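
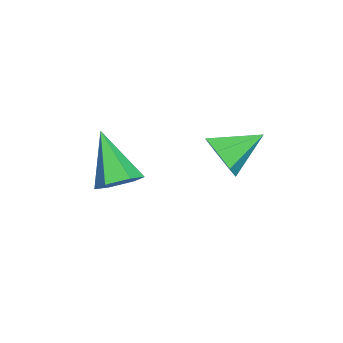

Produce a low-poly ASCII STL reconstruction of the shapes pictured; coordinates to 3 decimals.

solid 
facet normal 0.515 0.393 -0.762
outer loop
vertex 1.813 -3.174 -4.231
vertex 1.176 -2.902 -4.521
vertex 1.575 -2.489 -4.038
endloop
endfacet
facet normal 0.596 -0.019 0.803
outer loop
vertex 1.813 -3.174 -4.231
vertex 1.575 -2.489 -4.038
vertex 0.164 -3.678 -3.019
endloop
endfacet
facet normal 0.514 0.394 -0.762
outer loop
vertex 1.575 -2.489 -4.038
vertex 1.176 -2.902 -4.521
vertex 0.939 -2.218 -4.327
endloop
endfacet
facet normal -0.043 0.679 0.733
outer loop
vertex 1.575 -2.489 -4.038
vertex 0.939 -2.218 -4.327
vertex 0.164 -3.678 -3.019
endloop
endfacet
facet normal 0.514 0.394 -0.762
outer loop
vertex 0.939 -2.218 -4.327
vertex 1.176 -2.902 -4.521
vertex 0.54 -2.631 -4.81
endloop
endfacet
facet normal -0.800 0.576 0.169
outer loop
vertex 0.939 -2.218 -4.327
vertex 0.54 -2.631 -4.81
vertex 0.164 -3.678 -3.019
endloop
endfacet
facet normal 0.514 0.394 -0.762
outer loop
vertex 0.54 -2.631 -4.81
vertex 1.176 -2.902 -4.521
vertex 0.778 -3.315 -5.003
endloop
endfacet
facet normal -0.918 -0.227 -0.326
outer loop
vertex 0.54 -2.631 -4.81
vertex 0.778 -3.315 -5.003
vertex 0.164 -3.678 -3.019
endloop
endfacet
facet normal 0.514 0.393 -0.762
outer loop
vertex 0.778 -3.315 -5.003
vertex 1.176 -2.902 -4.521
vertex 1.414 -3.587 -4.714
endloop
endfacet
facet normal -0.280 -0.925 -0.256
outer loop
vertex 0.778 -3.315 -5.003
vertex 1.414 -3.587 -4.714
vertex 0.164 -3.678 -3.019
endloop
endfacet
facet normal 0.515 0.393 -0.762
outer loop
vertex 1.414 -3.587 -4.714
vertex 1.176 -2.902 -4.521
vertex 1.813 -3.174 -4.231
endloop
endfacet
facet normal 0.478 -0.822 0.308
outer loop
vertex 1.414 -3.587 -4.714
vertex 1.813 -3.174 -4.231
vertex 0.164 -3.678 -3.019
endloop
endfacet
facet normal 0.427 -0.778 -0.461
outer loop
vertex 1.185 0.458 -3.841
vertex 0.885 -0.052 -3.258
vertex 0.534 0.179 -3.974
endloop
endfacet
facet normal -0.225 0.794 -0.566
outer loop
vertex 1.185 0.458 -3.841
vertex 0.534 0.179 -3.974
vertex 0.255 1.092 -2.582
endloop
endfacet
facet normal 0.429 -0.777 -0.461
outer loop
vertex 0.534 0.179 -3.974
vertex 0.885 -0.052 -3.258
vertex 0.148 -0.274 -3.569
endloop
endfacet
facet normal -0.842 0.357 -0.403
outer loop
vertex 0.534 0.179 -3.974
vertex 0.148 -0.274 -3.569
vertex 0.255 1.092 -2.582
endloop
endfacet
facet normal 0.428 -0.778 -0.460
outer loop
vertex 0.148 -0.274 -3.569
vertex 0.885 -0.052 -3.258
vertex 0.317 -0.559 -2.929
endloop
endfacet
facet normal -0.972 -0.083 0.220
outer loop
vertex 0.148 -0.274 -3.569
vertex 0.317 -0.559 -2.929
vertex 0.255 1.092 -2.582
endloop
endfacet
facet normal 0.429 -0.778 -0.459
outer loop
vertex 0.317 -0.559 -2.929
vertex 0.885 -0.052 -3.258
vertex 0.913 -0.462 -2.537
endloop
endfacet
facet normal -0.517 -0.195 0.834
outer loop
vertex 0.317 -0.559 -2.929
vertex 0.913 -0.462 -2.537
vertex 0.255 1.092 -2.582
endloop
endfacet
facet normal 0.429 -0.778 -0.459
outer loop
vertex 0.913 -0.462 -2.537
vertex 0.885 -0.052 -3.258
vertex 1.488 -0.056 -2.688
endloop
endfacet
facet normal 0.182 0.105 0.978
outer loop
vertex 0.913 -0.462 -2.537
vertex 1.488 -0.056 -2.688
vertex 0.255 1.092 -2.582
endloop
endfacet
facet normal 0.429 -0.778 -0.459
outer loop
vertex 1.488 -0.056 -2.688
vertex 0.885 -0.052 -3.258
vertex 1.609 0.353 -3.268
endloop
endfacet
facet normal 0.597 0.591 0.542
outer loop
vertex 1.488 -0.056 -2.688
vertex 1.609 0.353 -3.268
vertex 0.255 1.092 -2.582
endloop
endfacet
facet normal 0.429 -0.778 -0.460
outer loop
vertex 1.609 0.353 -3.268
vertex 0.885 -0.052 -3.258
vertex 1.185 0.458 -3.841
endloop
endfacet
facet normal 0.417 0.897 -0.144
outer loop
vertex 1.609 0.353 -3.268
vertex 1.185 0.458 -3.841
vertex 0.255 1.092 -2.582
endloop
endfacet

endsolid


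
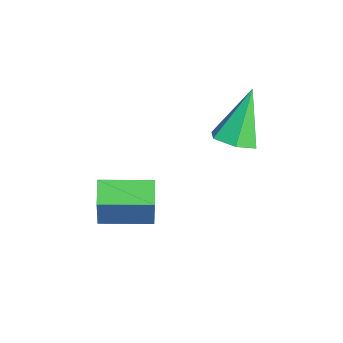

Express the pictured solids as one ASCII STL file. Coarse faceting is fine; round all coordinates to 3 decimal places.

solid 
facet normal -0.917 0.129 0.379
outer loop
vertex 1.638 -4.217 -0.831
vertex 1.871 -2.473 -0.862
vertex 0.857 -4.147 -2.746
endloop
endfacet
facet normal -0.132 -0.991 0.018
outer loop
vertex 1.709 -4.267 -3.098
vertex 1.638 -4.217 -0.831
vertex 0.857 -4.147 -2.746
endloop
endfacet
facet normal -0.917 0.129 0.379
outer loop
vertex 0.857 -4.147 -2.746
vertex 1.871 -2.473 -0.862
vertex 1.09 -2.403 -2.777
endloop
endfacet
facet normal -0.378 0.034 -0.925
outer loop
vertex 1.09 -2.403 -2.777
vertex 1.709 -4.267 -3.098
vertex 0.857 -4.147 -2.746
endloop
endfacet
facet normal 0.378 -0.034 0.925
outer loop
vertex 1.638 -4.217 -0.831
vertex 2.723 -2.593 -1.214
vertex 1.871 -2.473 -0.862
endloop
endfacet
facet normal -0.132 -0.991 0.018
outer loop
vertex 2.49 -4.337 -1.183
vertex 1.638 -4.217 -0.831
vertex 1.709 -4.267 -3.098
endloop
endfacet
facet normal 0.378 -0.034 0.925
outer loop
vertex 2.49 -4.337 -1.183
vertex 2.723 -2.593 -1.214
vertex 1.638 -4.217 -0.831
endloop
endfacet
facet normal 0.132 0.991 -0.018
outer loop
vertex 1.871 -2.473 -0.862
vertex 2.723 -2.593 -1.214
vertex 1.09 -2.403 -2.777
endloop
endfacet
facet normal -0.378 0.034 -0.925
outer loop
vertex 1.942 -2.523 -3.129
vertex 1.709 -4.267 -3.098
vertex 1.09 -2.403 -2.777
endloop
endfacet
facet normal 0.132 0.991 -0.018
outer loop
vertex 1.09 -2.403 -2.777
vertex 2.723 -2.593 -1.214
vertex 1.942 -2.523 -3.129
endloop
endfacet
facet normal 0.917 -0.129 -0.379
outer loop
vertex 1.942 -2.523 -3.129
vertex 2.49 -4.337 -1.183
vertex 1.709 -4.267 -3.098
endloop
endfacet
facet normal 0.917 -0.129 -0.379
outer loop
vertex 2.723 -2.593 -1.214
vertex 2.49 -4.337 -1.183
vertex 1.942 -2.523 -3.129
endloop
endfacet
facet normal 0.434 -0.350 -0.830
outer loop
vertex 1.537 0.065 0.147
vertex 0.841 0.125 -0.242
vertex 1.35 0.742 -0.236
endloop
endfacet
facet normal 0.683 0.493 0.539
outer loop
vertex 1.537 0.065 0.147
vertex 1.35 0.742 -0.236
vertex -0.041 0.835 1.442
endloop
endfacet
facet normal 0.434 -0.350 -0.830
outer loop
vertex 1.35 0.742 -0.236
vertex 0.841 0.125 -0.242
vertex 0.654 0.802 -0.625
endloop
endfacet
facet normal 0.080 0.997 0.011
outer loop
vertex 1.35 0.742 -0.236
vertex 0.654 0.802 -0.625
vertex -0.041 0.835 1.442
endloop
endfacet
facet normal 0.435 -0.349 -0.830
outer loop
vertex 0.654 0.802 -0.625
vertex 0.841 0.125 -0.242
vertex 0.145 0.185 -0.632
endloop
endfacet
facet normal -0.743 0.616 -0.260
outer loop
vertex 0.654 0.802 -0.625
vertex 0.145 0.185 -0.632
vertex -0.041 0.835 1.442
endloop
endfacet
facet normal 0.435 -0.349 -0.830
outer loop
vertex 0.145 0.185 -0.632
vertex 0.841 0.125 -0.242
vertex 0.332 -0.492 -0.249
endloop
endfacet
facet normal -0.964 -0.268 -0.003
outer loop
vertex 0.145 0.185 -0.632
vertex 0.332 -0.492 -0.249
vertex -0.041 0.835 1.442
endloop
endfacet
facet normal 0.434 -0.349 -0.831
outer loop
vertex 0.332 -0.492 -0.249
vertex 0.841 0.125 -0.242
vertex 1.028 -0.552 0.14
endloop
endfacet
facet normal -0.360 -0.771 0.525
outer loop
vertex 0.332 -0.492 -0.249
vertex 1.028 -0.552 0.14
vertex -0.041 0.835 1.442
endloop
endfacet
facet normal 0.434 -0.349 -0.831
outer loop
vertex 1.028 -0.552 0.14
vertex 0.841 0.125 -0.242
vertex 1.537 0.065 0.147
endloop
endfacet
facet normal 0.463 -0.391 0.796
outer loop
vertex 1.028 -0.552 0.14
vertex 1.537 0.065 0.147
vertex -0.041 0.835 1.442
endloop
endfacet

endsolid


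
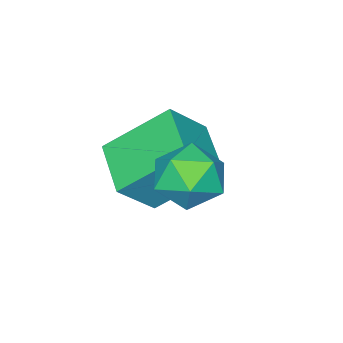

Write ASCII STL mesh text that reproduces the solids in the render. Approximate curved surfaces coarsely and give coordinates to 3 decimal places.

solid 
facet normal -0.533 -0.805 0.260
outer loop
vertex 0.071 -0.301 -0.027
vertex -1.06 0.888 1.331
vertex -0.91 0.0 -1.107
endloop
endfacet
facet normal 0.531 -0.558 -0.638
outer loop
vertex -0.04 1.312 -1.531
vertex 0.071 -0.301 -0.027
vertex -0.91 0.0 -1.107
endloop
endfacet
facet normal -0.534 -0.805 0.260
outer loop
vertex -0.91 0.0 -1.107
vertex -1.06 0.888 1.331
vertex -2.041 1.189 0.25
endloop
endfacet
facet normal -0.658 0.202 -0.725
outer loop
vertex -2.041 1.189 0.25
vertex -0.04 1.312 -1.531
vertex -0.91 0.0 -1.107
endloop
endfacet
facet normal 0.658 -0.202 0.725
outer loop
vertex 0.071 -0.301 -0.027
vertex -0.19 2.2 0.907
vertex -1.06 0.888 1.331
endloop
endfacet
facet normal 0.531 -0.558 -0.638
outer loop
vertex 0.941 1.011 -0.45
vertex 0.071 -0.301 -0.027
vertex -0.04 1.312 -1.531
endloop
endfacet
facet normal 0.658 -0.202 0.726
outer loop
vertex 0.941 1.011 -0.45
vertex -0.19 2.2 0.907
vertex 0.071 -0.301 -0.027
endloop
endfacet
facet normal -0.531 0.558 0.637
outer loop
vertex -1.06 0.888 1.331
vertex -0.19 2.2 0.907
vertex -2.041 1.189 0.25
endloop
endfacet
facet normal -0.658 0.202 -0.725
outer loop
vertex -1.171 2.501 -0.173
vertex -0.04 1.312 -1.531
vertex -2.041 1.189 0.25
endloop
endfacet
facet normal -0.531 0.558 0.638
outer loop
vertex -2.041 1.189 0.25
vertex -0.19 2.2 0.907
vertex -1.171 2.501 -0.173
endloop
endfacet
facet normal 0.534 0.805 -0.260
outer loop
vertex -1.171 2.501 -0.173
vertex 0.941 1.011 -0.45
vertex -0.04 1.312 -1.531
endloop
endfacet
facet normal 0.534 0.805 -0.260
outer loop
vertex -0.19 2.2 0.907
vertex 0.941 1.011 -0.45
vertex -1.171 2.501 -0.173
endloop
endfacet
facet normal 0.143 0.938 0.317
outer loop
vertex 0.201 3.668 0.552
vertex 0.192 3.356 1.478
vertex 1.034 3.395 0.984
endloop
endfacet
facet normal 0.442 0.837 -0.323
outer loop
vertex 0.201 3.668 0.552
vertex 1.034 3.395 0.984
vertex 0.854 3.133 0.059
endloop
endfacet
facet normal -0.070 0.629 -0.775
outer loop
vertex 0.201 3.668 0.552
vertex 0.854 3.133 0.059
vertex -0.1 2.932 -0.018
endloop
endfacet
facet normal -0.684 0.600 -0.414
outer loop
vertex 0.201 3.668 0.552
vertex -0.1 2.932 -0.018
vertex -0.509 3.07 0.859
endloop
endfacet
facet normal -0.553 0.791 0.261
outer loop
vertex 0.201 3.668 0.552
vertex -0.509 3.07 0.859
vertex 0.192 3.356 1.478
endloop
endfacet
facet normal 0.915 0.306 -0.265
outer loop
vertex 0.854 3.133 0.059
vertex 1.034 3.395 0.984
vertex 1.249 2.49 0.681
endloop
endfacet
facet normal 0.431 0.468 0.771
outer loop
vertex 1.034 3.395 0.984
vertex 0.192 3.356 1.478
vertex 0.84 2.628 1.558
endloop
endfacet
facet normal -0.695 0.231 0.681
outer loop
vertex 0.192 3.356 1.478
vertex -0.509 3.07 0.859
vertex -0.114 2.427 1.481
endloop
endfacet
facet normal -0.908 -0.078 -0.411
outer loop
vertex -0.509 3.07 0.859
vertex -0.1 2.932 -0.018
vertex -0.294 2.165 0.556
endloop
endfacet
facet normal 0.087 -0.032 -0.996
outer loop
vertex -0.1 2.932 -0.018
vertex 0.854 3.133 0.059
vertex 0.548 2.204 0.062
endloop
endfacet
facet normal 0.684 -0.600 0.414
outer loop
vertex 0.539 1.892 0.988
vertex 1.249 2.49 0.681
vertex 0.84 2.628 1.558
endloop
endfacet
facet normal 0.070 -0.629 0.775
outer loop
vertex 0.539 1.892 0.988
vertex 0.84 2.628 1.558
vertex -0.114 2.427 1.481
endloop
endfacet
facet normal -0.442 -0.837 0.323
outer loop
vertex 0.539 1.892 0.988
vertex -0.114 2.427 1.481
vertex -0.294 2.165 0.556
endloop
endfacet
facet normal -0.143 -0.938 -0.317
outer loop
vertex 0.539 1.892 0.988
vertex -0.294 2.165 0.556
vertex 0.548 2.204 0.062
endloop
endfacet
facet normal 0.553 -0.791 -0.261
outer loop
vertex 0.539 1.892 0.988
vertex 0.548 2.204 0.062
vertex 1.249 2.49 0.681
endloop
endfacet
facet normal 0.908 0.078 0.411
outer loop
vertex 0.84 2.628 1.558
vertex 1.249 2.49 0.681
vertex 1.034 3.395 0.984
endloop
endfacet
facet normal -0.087 0.032 0.996
outer loop
vertex -0.114 2.427 1.481
vertex 0.84 2.628 1.558
vertex 0.192 3.356 1.478
endloop
endfacet
facet normal -0.915 -0.306 0.265
outer loop
vertex -0.294 2.165 0.556
vertex -0.114 2.427 1.481
vertex -0.509 3.07 0.859
endloop
endfacet
facet normal -0.431 -0.468 -0.771
outer loop
vertex 0.548 2.204 0.062
vertex -0.294 2.165 0.556
vertex -0.1 2.932 -0.018
endloop
endfacet
facet normal 0.695 -0.231 -0.681
outer loop
vertex 1.249 2.49 0.681
vertex 0.548 2.204 0.062
vertex 0.854 3.133 0.059
endloop
endfacet

endsolid


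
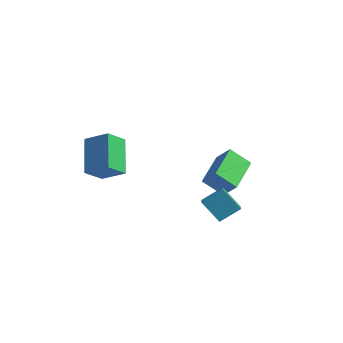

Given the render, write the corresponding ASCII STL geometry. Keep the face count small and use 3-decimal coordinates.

solid 
facet normal -0.669 0.016 -0.743
outer loop
vertex 1.24 2.39 -2.713
vertex 0.779 4.397 -2.253
vertex 2.191 2.803 -3.561
endloop
endfacet
facet normal 0.218 -0.951 -0.219
outer loop
vertex 2.961 2.783 -2.707
vertex 1.24 2.39 -2.713
vertex 2.191 2.803 -3.561
endloop
endfacet
facet normal -0.669 0.016 -0.743
outer loop
vertex 2.191 2.803 -3.561
vertex 0.779 4.397 -2.253
vertex 1.73 4.81 -3.101
endloop
endfacet
facet normal 0.710 0.308 -0.633
outer loop
vertex 1.73 4.81 -3.101
vertex 2.961 2.783 -2.707
vertex 2.191 2.803 -3.561
endloop
endfacet
facet normal -0.710 -0.308 0.633
outer loop
vertex 1.24 2.39 -2.713
vertex 1.549 4.377 -1.399
vertex 0.779 4.397 -2.253
endloop
endfacet
facet normal 0.218 -0.951 -0.219
outer loop
vertex 2.01 2.37 -1.859
vertex 1.24 2.39 -2.713
vertex 2.961 2.783 -2.707
endloop
endfacet
facet normal -0.710 -0.308 0.633
outer loop
vertex 2.01 2.37 -1.859
vertex 1.549 4.377 -1.399
vertex 1.24 2.39 -2.713
endloop
endfacet
facet normal -0.218 0.951 0.219
outer loop
vertex 0.779 4.397 -2.253
vertex 1.549 4.377 -1.399
vertex 1.73 4.81 -3.101
endloop
endfacet
facet normal 0.710 0.308 -0.633
outer loop
vertex 2.5 4.79 -2.247
vertex 2.961 2.783 -2.707
vertex 1.73 4.81 -3.101
endloop
endfacet
facet normal -0.218 0.951 0.219
outer loop
vertex 1.73 4.81 -3.101
vertex 1.549 4.377 -1.399
vertex 2.5 4.79 -2.247
endloop
endfacet
facet normal 0.669 -0.016 0.743
outer loop
vertex 2.5 4.79 -2.247
vertex 2.01 2.37 -1.859
vertex 2.961 2.783 -2.707
endloop
endfacet
facet normal 0.669 -0.016 0.743
outer loop
vertex 1.549 4.377 -1.399
vertex 2.01 2.37 -1.859
vertex 2.5 4.79 -2.247
endloop
endfacet
facet normal -0.523 -0.658 -0.542
outer loop
vertex 2.685 0.162 -2.414
vertex 2.234 0.838 -2.8
vertex 3.637 0.226 -3.411
endloop
endfacet
facet normal 0.501 -0.752 0.430
outer loop
vertex 4.286 1.042 -2.74
vertex 2.685 0.162 -2.414
vertex 3.637 0.226 -3.411
endloop
endfacet
facet normal -0.523 -0.659 -0.541
outer loop
vertex 3.637 0.226 -3.411
vertex 2.234 0.838 -2.8
vertex 3.186 0.902 -3.798
endloop
endfacet
facet normal 0.689 0.046 -0.723
outer loop
vertex 3.186 0.902 -3.798
vertex 4.286 1.042 -2.74
vertex 3.637 0.226 -3.411
endloop
endfacet
facet normal -0.689 -0.047 0.723
outer loop
vertex 2.685 0.162 -2.414
vertex 2.883 1.654 -2.129
vertex 2.234 0.838 -2.8
endloop
endfacet
facet normal 0.501 -0.752 0.429
outer loop
vertex 3.334 0.978 -1.742
vertex 2.685 0.162 -2.414
vertex 4.286 1.042 -2.74
endloop
endfacet
facet normal -0.690 -0.046 0.723
outer loop
vertex 3.334 0.978 -1.742
vertex 2.883 1.654 -2.129
vertex 2.685 0.162 -2.414
endloop
endfacet
facet normal -0.501 0.751 -0.430
outer loop
vertex 2.234 0.838 -2.8
vertex 2.883 1.654 -2.129
vertex 3.186 0.902 -3.798
endloop
endfacet
facet normal 0.689 0.047 -0.723
outer loop
vertex 3.835 1.718 -3.126
vertex 4.286 1.042 -2.74
vertex 3.186 0.902 -3.798
endloop
endfacet
facet normal -0.500 0.752 -0.430
outer loop
vertex 3.186 0.902 -3.798
vertex 2.883 1.654 -2.129
vertex 3.835 1.718 -3.126
endloop
endfacet
facet normal 0.523 0.658 0.541
outer loop
vertex 3.835 1.718 -3.126
vertex 3.334 0.978 -1.742
vertex 4.286 1.042 -2.74
endloop
endfacet
facet normal 0.523 0.659 0.541
outer loop
vertex 2.883 1.654 -2.129
vertex 3.334 0.978 -1.742
vertex 3.835 1.718 -3.126
endloop
endfacet
facet normal -0.470 0.650 0.597
outer loop
vertex -3.663 -0.301 -0.07
vertex -2.456 -0.059 0.617
vertex -3.381 0.676 -0.911
endloop
endfacet
facet normal -0.856 -0.172 -0.487
outer loop
vertex -2.384 -0.701 -2.177
vertex -3.663 -0.301 -0.07
vertex -3.381 0.676 -0.911
endloop
endfacet
facet normal -0.471 0.649 0.597
outer loop
vertex -3.381 0.676 -0.911
vertex -2.456 -0.059 0.617
vertex -2.174 0.919 -0.224
endloop
endfacet
facet normal 0.214 0.740 -0.637
outer loop
vertex -2.174 0.919 -0.224
vertex -2.384 -0.701 -2.177
vertex -3.381 0.676 -0.911
endloop
endfacet
facet normal -0.214 -0.741 0.637
outer loop
vertex -3.663 -0.301 -0.07
vertex -1.459 -1.436 -0.649
vertex -2.456 -0.059 0.617
endloop
endfacet
facet normal -0.856 -0.172 -0.487
outer loop
vertex -2.666 -1.679 -1.336
vertex -3.663 -0.301 -0.07
vertex -2.384 -0.701 -2.177
endloop
endfacet
facet normal -0.214 -0.740 0.637
outer loop
vertex -2.666 -1.679 -1.336
vertex -1.459 -1.436 -0.649
vertex -3.663 -0.301 -0.07
endloop
endfacet
facet normal 0.856 0.172 0.487
outer loop
vertex -2.456 -0.059 0.617
vertex -1.459 -1.436 -0.649
vertex -2.174 0.919 -0.224
endloop
endfacet
facet normal 0.214 0.740 -0.637
outer loop
vertex -1.177 -0.459 -1.49
vertex -2.384 -0.701 -2.177
vertex -2.174 0.919 -0.224
endloop
endfacet
facet normal 0.856 0.172 0.487
outer loop
vertex -2.174 0.919 -0.224
vertex -1.459 -1.436 -0.649
vertex -1.177 -0.459 -1.49
endloop
endfacet
facet normal 0.470 -0.649 -0.598
outer loop
vertex -1.177 -0.459 -1.49
vertex -2.666 -1.679 -1.336
vertex -2.384 -0.701 -2.177
endloop
endfacet
facet normal 0.471 -0.650 -0.597
outer loop
vertex -1.459 -1.436 -0.649
vertex -2.666 -1.679 -1.336
vertex -1.177 -0.459 -1.49
endloop
endfacet

endsolid


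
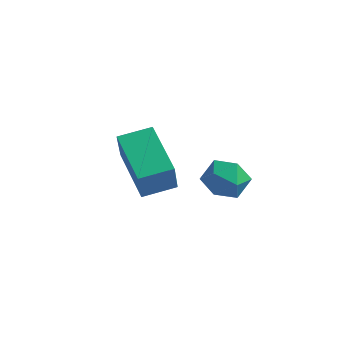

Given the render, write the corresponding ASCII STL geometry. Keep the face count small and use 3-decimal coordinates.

solid 
facet normal -0.139 0.532 0.835
outer loop
vertex -1.896 4.676 -1.569
vertex -2.379 4.008 -1.224
vertex -1.496 4.034 -1.094
endloop
endfacet
facet normal 0.485 0.695 0.531
outer loop
vertex -1.896 4.676 -1.569
vertex -1.496 4.034 -1.094
vertex -1.115 4.339 -1.842
endloop
endfacet
facet normal 0.354 0.926 -0.132
outer loop
vertex -1.896 4.676 -1.569
vertex -1.115 4.339 -1.842
vertex -1.763 4.502 -2.436
endloop
endfacet
facet normal -0.353 0.905 -0.236
outer loop
vertex -1.896 4.676 -1.569
vertex -1.763 4.502 -2.436
vertex -2.545 4.297 -2.053
endloop
endfacet
facet normal -0.656 0.662 0.362
outer loop
vertex -1.896 4.676 -1.569
vertex -2.545 4.297 -2.053
vertex -2.379 4.008 -1.224
endloop
endfacet
facet normal 0.870 0.096 0.483
outer loop
vertex -1.115 4.339 -1.842
vertex -1.496 4.034 -1.094
vertex -1.115 3.463 -1.667
endloop
endfacet
facet normal -0.139 -0.167 0.976
outer loop
vertex -1.496 4.034 -1.094
vertex -2.379 4.008 -1.224
vertex -1.897 3.258 -1.284
endloop
endfacet
facet normal -0.977 0.042 0.210
outer loop
vertex -2.379 4.008 -1.224
vertex -2.545 4.297 -2.053
vertex -2.545 3.421 -1.878
endloop
endfacet
facet normal -0.485 0.436 -0.758
outer loop
vertex -2.545 4.297 -2.053
vertex -1.763 4.502 -2.436
vertex -2.164 3.726 -2.626
endloop
endfacet
facet normal 0.658 0.470 -0.589
outer loop
vertex -1.763 4.502 -2.436
vertex -1.115 4.339 -1.842
vertex -1.281 3.752 -2.496
endloop
endfacet
facet normal 0.353 -0.905 0.236
outer loop
vertex -1.764 3.084 -2.151
vertex -1.115 3.463 -1.667
vertex -1.897 3.258 -1.284
endloop
endfacet
facet normal -0.354 -0.926 0.132
outer loop
vertex -1.764 3.084 -2.151
vertex -1.897 3.258 -1.284
vertex -2.545 3.421 -1.878
endloop
endfacet
facet normal -0.485 -0.695 -0.531
outer loop
vertex -1.764 3.084 -2.151
vertex -2.545 3.421 -1.878
vertex -2.164 3.726 -2.626
endloop
endfacet
facet normal 0.139 -0.532 -0.835
outer loop
vertex -1.764 3.084 -2.151
vertex -2.164 3.726 -2.626
vertex -1.281 3.752 -2.496
endloop
endfacet
facet normal 0.656 -0.662 -0.362
outer loop
vertex -1.764 3.084 -2.151
vertex -1.281 3.752 -2.496
vertex -1.115 3.463 -1.667
endloop
endfacet
facet normal 0.485 -0.436 0.758
outer loop
vertex -1.897 3.258 -1.284
vertex -1.115 3.463 -1.667
vertex -1.496 4.034 -1.094
endloop
endfacet
facet normal -0.658 -0.470 0.589
outer loop
vertex -2.545 3.421 -1.878
vertex -1.897 3.258 -1.284
vertex -2.379 4.008 -1.224
endloop
endfacet
facet normal -0.870 -0.096 -0.483
outer loop
vertex -2.164 3.726 -2.626
vertex -2.545 3.421 -1.878
vertex -2.545 4.297 -2.053
endloop
endfacet
facet normal 0.139 0.167 -0.976
outer loop
vertex -1.281 3.752 -2.496
vertex -2.164 3.726 -2.626
vertex -1.763 4.502 -2.436
endloop
endfacet
facet normal 0.977 -0.042 -0.210
outer loop
vertex -1.115 3.463 -1.667
vertex -1.281 3.752 -2.496
vertex -1.115 4.339 -1.842
endloop
endfacet
facet normal -0.611 -0.764 -0.205
outer loop
vertex -2.046 -0.665 0.516
vertex -3.609 0.368 1.325
vertex -2.319 -0.117 -0.71
endloop
endfacet
facet normal 0.766 -0.506 -0.397
outer loop
vertex -1.591 0.792 -0.465
vertex -2.046 -0.665 0.516
vertex -2.319 -0.117 -0.71
endloop
endfacet
facet normal -0.611 -0.764 -0.205
outer loop
vertex -2.319 -0.117 -0.71
vertex -3.609 0.368 1.325
vertex -3.881 0.915 0.099
endloop
endfacet
facet normal -0.199 0.400 -0.895
outer loop
vertex -3.881 0.915 0.099
vertex -1.591 0.792 -0.465
vertex -2.319 -0.117 -0.71
endloop
endfacet
facet normal 0.199 -0.400 0.895
outer loop
vertex -2.046 -0.665 0.516
vertex -2.881 1.277 1.57
vertex -3.609 0.368 1.325
endloop
endfacet
facet normal 0.767 -0.506 -0.396
outer loop
vertex -1.319 0.245 0.761
vertex -2.046 -0.665 0.516
vertex -1.591 0.792 -0.465
endloop
endfacet
facet normal 0.199 -0.400 0.895
outer loop
vertex -1.319 0.245 0.761
vertex -2.881 1.277 1.57
vertex -2.046 -0.665 0.516
endloop
endfacet
facet normal -0.766 0.507 0.396
outer loop
vertex -3.609 0.368 1.325
vertex -2.881 1.277 1.57
vertex -3.881 0.915 0.099
endloop
endfacet
facet normal -0.199 0.400 -0.895
outer loop
vertex -3.154 1.825 0.344
vertex -1.591 0.792 -0.465
vertex -3.881 0.915 0.099
endloop
endfacet
facet normal -0.766 0.505 0.397
outer loop
vertex -3.881 0.915 0.099
vertex -2.881 1.277 1.57
vertex -3.154 1.825 0.344
endloop
endfacet
facet normal 0.611 0.764 0.205
outer loop
vertex -3.154 1.825 0.344
vertex -1.319 0.245 0.761
vertex -1.591 0.792 -0.465
endloop
endfacet
facet normal 0.611 0.764 0.205
outer loop
vertex -2.881 1.277 1.57
vertex -1.319 0.245 0.761
vertex -3.154 1.825 0.344
endloop
endfacet

endsolid


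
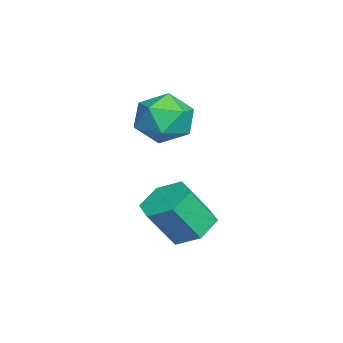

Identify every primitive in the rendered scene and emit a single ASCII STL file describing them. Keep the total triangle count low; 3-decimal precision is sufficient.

solid 
facet normal -0.228 0.501 -0.835
outer loop
vertex 2.427 -2.027 -3.051
vertex 1.462 -2.414 -3.02
vertex 1.678 -1.517 -2.541
endloop
endfacet
facet normal 0.655 0.713 0.249
outer loop
vertex 2.427 -2.027 -3.051
vertex 1.678 -1.517 -2.541
vertex 2.842 -2.938 -1.531
endloop
endfacet
facet normal 0.655 0.713 0.249
outer loop
vertex 2.842 -2.938 -1.531
vertex 1.678 -1.517 -2.541
vertex 2.093 -2.428 -1.021
endloop
endfacet
facet normal 0.228 -0.500 0.835
outer loop
vertex 2.842 -2.938 -1.531
vertex 2.093 -2.428 -1.021
vertex 1.878 -3.326 -1.5
endloop
endfacet
facet normal -0.229 0.501 -0.835
outer loop
vertex 1.678 -1.517 -2.541
vertex 1.462 -2.414 -3.02
vertex 0.713 -1.904 -2.509
endloop
endfacet
facet normal -0.295 0.782 0.549
outer loop
vertex 1.678 -1.517 -2.541
vertex 0.713 -1.904 -2.509
vertex 2.093 -2.428 -1.021
endloop
endfacet
facet normal -0.297 0.781 0.550
outer loop
vertex 2.093 -2.428 -1.021
vertex 0.713 -1.904 -2.509
vertex 1.129 -2.816 -0.99
endloop
endfacet
facet normal 0.228 -0.500 0.835
outer loop
vertex 2.093 -2.428 -1.021
vertex 1.129 -2.816 -0.99
vertex 1.878 -3.326 -1.5
endloop
endfacet
facet normal -0.228 0.501 -0.835
outer loop
vertex 0.713 -1.904 -2.509
vertex 1.462 -2.414 -3.02
vertex 0.498 -2.802 -2.989
endloop
endfacet
facet normal -0.951 0.067 0.301
outer loop
vertex 0.713 -1.904 -2.509
vertex 0.498 -2.802 -2.989
vertex 1.129 -2.816 -0.99
endloop
endfacet
facet normal -0.951 0.068 0.301
outer loop
vertex 1.129 -2.816 -0.99
vertex 0.498 -2.802 -2.989
vertex 0.913 -3.713 -1.469
endloop
endfacet
facet normal 0.228 -0.501 0.835
outer loop
vertex 1.129 -2.816 -0.99
vertex 0.913 -3.713 -1.469
vertex 1.878 -3.326 -1.5
endloop
endfacet
facet normal -0.228 0.500 -0.835
outer loop
vertex 0.498 -2.802 -2.989
vertex 1.462 -2.414 -3.02
vertex 1.247 -3.312 -3.499
endloop
endfacet
facet normal -0.655 -0.713 -0.249
outer loop
vertex 0.498 -2.802 -2.989
vertex 1.247 -3.312 -3.499
vertex 0.913 -3.713 -1.469
endloop
endfacet
facet normal -0.655 -0.713 -0.249
outer loop
vertex 0.913 -3.713 -1.469
vertex 1.247 -3.312 -3.499
vertex 1.662 -4.223 -1.979
endloop
endfacet
facet normal 0.228 -0.501 0.835
outer loop
vertex 0.913 -3.713 -1.469
vertex 1.662 -4.223 -1.979
vertex 1.878 -3.326 -1.5
endloop
endfacet
facet normal -0.228 0.500 -0.835
outer loop
vertex 1.247 -3.312 -3.499
vertex 1.462 -2.414 -3.02
vertex 2.211 -2.924 -3.53
endloop
endfacet
facet normal 0.297 -0.781 -0.549
outer loop
vertex 1.247 -3.312 -3.499
vertex 2.211 -2.924 -3.53
vertex 1.662 -4.223 -1.979
endloop
endfacet
facet normal 0.295 -0.781 -0.550
outer loop
vertex 1.662 -4.223 -1.979
vertex 2.211 -2.924 -3.53
vertex 2.627 -3.836 -2.011
endloop
endfacet
facet normal 0.229 -0.501 0.835
outer loop
vertex 1.662 -4.223 -1.979
vertex 2.627 -3.836 -2.011
vertex 1.878 -3.326 -1.5
endloop
endfacet
facet normal -0.228 0.501 -0.835
outer loop
vertex 2.211 -2.924 -3.53
vertex 1.462 -2.414 -3.02
vertex 2.427 -2.027 -3.051
endloop
endfacet
facet normal 0.951 -0.068 -0.301
outer loop
vertex 2.211 -2.924 -3.53
vertex 2.427 -2.027 -3.051
vertex 2.627 -3.836 -2.011
endloop
endfacet
facet normal 0.952 -0.067 -0.300
outer loop
vertex 2.627 -3.836 -2.011
vertex 2.427 -2.027 -3.051
vertex 2.842 -2.938 -1.531
endloop
endfacet
facet normal 0.228 -0.501 0.835
outer loop
vertex 2.627 -3.836 -2.011
vertex 2.842 -2.938 -1.531
vertex 1.878 -3.326 -1.5
endloop
endfacet
facet normal 0.181 0.977 0.114
outer loop
vertex -0.499 -2.709 0.602
vertex -1.379 -2.644 1.445
vertex -0.232 -2.895 1.777
endloop
endfacet
facet normal 0.774 0.629 -0.076
outer loop
vertex -0.499 -2.709 0.602
vertex -0.232 -2.895 1.777
vertex 0.262 -3.607 0.919
endloop
endfacet
facet normal 0.648 0.302 -0.699
outer loop
vertex -0.499 -2.709 0.602
vertex 0.262 -3.607 0.919
vertex -0.579 -3.797 0.057
endloop
endfacet
facet normal -0.023 0.449 -0.893
outer loop
vertex -0.499 -2.709 0.602
vertex -0.579 -3.797 0.057
vertex -1.593 -3.202 0.382
endloop
endfacet
facet normal -0.311 0.866 -0.392
outer loop
vertex -0.499 -2.709 0.602
vertex -1.593 -3.202 0.382
vertex -1.379 -2.644 1.445
endloop
endfacet
facet normal 0.901 0.126 0.414
outer loop
vertex 0.262 -3.607 0.919
vertex -0.232 -2.895 1.777
vertex -0.147 -4.098 1.958
endloop
endfacet
facet normal -0.058 0.690 0.722
outer loop
vertex -0.232 -2.895 1.777
vertex -1.379 -2.644 1.445
vertex -1.161 -3.503 2.283
endloop
endfacet
facet normal -0.855 0.510 -0.096
outer loop
vertex -1.379 -2.644 1.445
vertex -1.593 -3.202 0.382
vertex -2.002 -3.693 1.421
endloop
endfacet
facet normal -0.387 -0.164 -0.907
outer loop
vertex -1.593 -3.202 0.382
vertex -0.579 -3.797 0.057
vertex -1.508 -4.405 0.563
endloop
endfacet
facet normal 0.698 -0.401 -0.593
outer loop
vertex -0.579 -3.797 0.057
vertex 0.262 -3.607 0.919
vertex -0.361 -4.656 0.895
endloop
endfacet
facet normal 0.023 -0.449 0.893
outer loop
vertex -1.241 -4.591 1.738
vertex -0.147 -4.098 1.958
vertex -1.161 -3.503 2.283
endloop
endfacet
facet normal -0.648 -0.302 0.699
outer loop
vertex -1.241 -4.591 1.738
vertex -1.161 -3.503 2.283
vertex -2.002 -3.693 1.421
endloop
endfacet
facet normal -0.774 -0.629 0.076
outer loop
vertex -1.241 -4.591 1.738
vertex -2.002 -3.693 1.421
vertex -1.508 -4.405 0.563
endloop
endfacet
facet normal -0.181 -0.977 -0.114
outer loop
vertex -1.241 -4.591 1.738
vertex -1.508 -4.405 0.563
vertex -0.361 -4.656 0.895
endloop
endfacet
facet normal 0.311 -0.866 0.392
outer loop
vertex -1.241 -4.591 1.738
vertex -0.361 -4.656 0.895
vertex -0.147 -4.098 1.958
endloop
endfacet
facet normal 0.387 0.164 0.907
outer loop
vertex -1.161 -3.503 2.283
vertex -0.147 -4.098 1.958
vertex -0.232 -2.895 1.777
endloop
endfacet
facet normal -0.698 0.401 0.593
outer loop
vertex -2.002 -3.693 1.421
vertex -1.161 -3.503 2.283
vertex -1.379 -2.644 1.445
endloop
endfacet
facet normal -0.901 -0.126 -0.414
outer loop
vertex -1.508 -4.405 0.563
vertex -2.002 -3.693 1.421
vertex -1.593 -3.202 0.382
endloop
endfacet
facet normal 0.058 -0.690 -0.722
outer loop
vertex -0.361 -4.656 0.895
vertex -1.508 -4.405 0.563
vertex -0.579 -3.797 0.057
endloop
endfacet
facet normal 0.855 -0.510 0.096
outer loop
vertex -0.147 -4.098 1.958
vertex -0.361 -4.656 0.895
vertex 0.262 -3.607 0.919
endloop
endfacet

endsolid


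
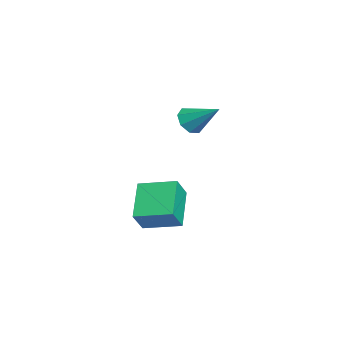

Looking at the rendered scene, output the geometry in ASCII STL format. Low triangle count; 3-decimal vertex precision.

solid 
facet normal -0.458 -0.694 -0.555
outer loop
vertex 3.68 0.134 1.927
vertex 3.035 0.168 2.417
vertex 3.264 0.556 1.743
endloop
endfacet
facet normal 0.713 0.479 -0.513
outer loop
vertex 3.68 0.134 1.927
vertex 3.264 0.556 1.743
vertex 3.885 1.452 3.443
endloop
endfacet
facet normal -0.460 -0.693 -0.555
outer loop
vertex 3.264 0.556 1.743
vertex 3.035 0.168 2.417
vertex 2.715 0.751 1.954
endloop
endfacet
facet normal 0.115 0.861 -0.496
outer loop
vertex 3.264 0.556 1.743
vertex 2.715 0.751 1.954
vertex 3.885 1.452 3.443
endloop
endfacet
facet normal -0.459 -0.693 -0.556
outer loop
vertex 2.715 0.751 1.954
vertex 3.035 0.168 2.417
vertex 2.353 0.605 2.435
endloop
endfacet
facet normal -0.449 0.891 -0.067
outer loop
vertex 2.715 0.751 1.954
vertex 2.353 0.605 2.435
vertex 3.885 1.452 3.443
endloop
endfacet
facet normal -0.459 -0.694 -0.555
outer loop
vertex 2.353 0.605 2.435
vertex 3.035 0.168 2.417
vertex 2.391 0.203 2.906
endloop
endfacet
facet normal -0.649 0.552 0.523
outer loop
vertex 2.353 0.605 2.435
vertex 2.391 0.203 2.906
vertex 3.885 1.452 3.443
endloop
endfacet
facet normal -0.459 -0.694 -0.555
outer loop
vertex 2.391 0.203 2.906
vertex 3.035 0.168 2.417
vertex 2.806 -0.219 3.09
endloop
endfacet
facet normal -0.369 0.042 0.929
outer loop
vertex 2.391 0.203 2.906
vertex 2.806 -0.219 3.09
vertex 3.885 1.452 3.443
endloop
endfacet
facet normal -0.460 -0.693 -0.555
outer loop
vertex 2.806 -0.219 3.09
vertex 3.035 0.168 2.417
vertex 3.355 -0.414 2.879
endloop
endfacet
facet normal 0.229 -0.341 0.912
outer loop
vertex 2.806 -0.219 3.09
vertex 3.355 -0.414 2.879
vertex 3.885 1.452 3.443
endloop
endfacet
facet normal -0.459 -0.693 -0.556
outer loop
vertex 3.355 -0.414 2.879
vertex 3.035 0.168 2.417
vertex 3.717 -0.268 2.398
endloop
endfacet
facet normal 0.793 -0.371 0.484
outer loop
vertex 3.355 -0.414 2.879
vertex 3.717 -0.268 2.398
vertex 3.885 1.452 3.443
endloop
endfacet
facet normal -0.459 -0.693 -0.556
outer loop
vertex 3.717 -0.268 2.398
vertex 3.035 0.168 2.417
vertex 3.68 0.134 1.927
endloop
endfacet
facet normal 0.994 -0.033 -0.106
outer loop
vertex 3.717 -0.268 2.398
vertex 3.68 0.134 1.927
vertex 3.885 1.452 3.443
endloop
endfacet
facet normal -0.793 0.073 0.604
outer loop
vertex 2.685 -2.231 -1.692
vertex 3.131 -0.421 -1.324
vertex 1.904 -1.82 -2.767
endloop
endfacet
facet normal -0.234 -0.953 -0.194
outer loop
vertex 3.649 -1.979 -4.096
vertex 2.685 -2.231 -1.692
vertex 1.904 -1.82 -2.767
endloop
endfacet
facet normal -0.793 0.072 0.605
outer loop
vertex 1.904 -1.82 -2.767
vertex 3.131 -0.421 -1.324
vertex 2.35 -0.01 -2.398
endloop
endfacet
facet normal -0.562 0.296 -0.773
outer loop
vertex 2.35 -0.01 -2.398
vertex 3.649 -1.979 -4.096
vertex 1.904 -1.82 -2.767
endloop
endfacet
facet normal 0.562 -0.296 0.773
outer loop
vertex 2.685 -2.231 -1.692
vertex 4.876 -0.58 -2.653
vertex 3.131 -0.421 -1.324
endloop
endfacet
facet normal -0.235 -0.953 -0.194
outer loop
vertex 4.43 -2.39 -3.022
vertex 2.685 -2.231 -1.692
vertex 3.649 -1.979 -4.096
endloop
endfacet
facet normal 0.562 -0.296 0.773
outer loop
vertex 4.43 -2.39 -3.022
vertex 4.876 -0.58 -2.653
vertex 2.685 -2.231 -1.692
endloop
endfacet
facet normal 0.235 0.953 0.194
outer loop
vertex 3.131 -0.421 -1.324
vertex 4.876 -0.58 -2.653
vertex 2.35 -0.01 -2.398
endloop
endfacet
facet normal -0.562 0.296 -0.773
outer loop
vertex 4.095 -0.169 -3.728
vertex 3.649 -1.979 -4.096
vertex 2.35 -0.01 -2.398
endloop
endfacet
facet normal 0.235 0.953 0.194
outer loop
vertex 2.35 -0.01 -2.398
vertex 4.876 -0.58 -2.653
vertex 4.095 -0.169 -3.728
endloop
endfacet
facet normal 0.793 -0.073 -0.605
outer loop
vertex 4.095 -0.169 -3.728
vertex 4.43 -2.39 -3.022
vertex 3.649 -1.979 -4.096
endloop
endfacet
facet normal 0.794 -0.072 -0.604
outer loop
vertex 4.876 -0.58 -2.653
vertex 4.43 -2.39 -3.022
vertex 4.095 -0.169 -3.728
endloop
endfacet

endsolid


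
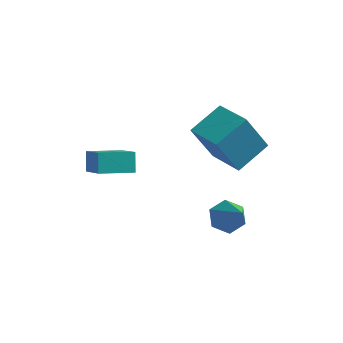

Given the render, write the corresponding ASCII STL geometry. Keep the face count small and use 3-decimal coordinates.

solid 
facet normal -0.828 -0.536 0.165
outer loop
vertex -3.759 -0.32 -0.713
vertex -4.73 0.84 -1.813
vertex -3.561 -0.852 -1.449
endloop
endfacet
facet normal 0.519 -0.620 0.588
outer loop
vertex -2.37 -0.08 -1.687
vertex -3.759 -0.32 -0.713
vertex -3.561 -0.852 -1.449
endloop
endfacet
facet normal -0.828 -0.536 0.166
outer loop
vertex -3.561 -0.852 -1.449
vertex -4.73 0.84 -1.813
vertex -4.532 0.307 -2.549
endloop
endfacet
facet normal 0.213 -0.573 -0.792
outer loop
vertex -4.532 0.307 -2.549
vertex -2.37 -0.08 -1.687
vertex -3.561 -0.852 -1.449
endloop
endfacet
facet normal -0.213 0.573 0.792
outer loop
vertex -3.759 -0.32 -0.713
vertex -3.539 1.612 -2.051
vertex -4.73 0.84 -1.813
endloop
endfacet
facet normal 0.520 -0.619 0.588
outer loop
vertex -2.568 0.453 -0.951
vertex -3.759 -0.32 -0.713
vertex -2.37 -0.08 -1.687
endloop
endfacet
facet normal -0.213 0.573 0.792
outer loop
vertex -2.568 0.453 -0.951
vertex -3.539 1.612 -2.051
vertex -3.759 -0.32 -0.713
endloop
endfacet
facet normal -0.519 0.620 -0.588
outer loop
vertex -4.73 0.84 -1.813
vertex -3.539 1.612 -2.051
vertex -4.532 0.307 -2.549
endloop
endfacet
facet normal 0.213 -0.572 -0.792
outer loop
vertex -3.341 1.08 -2.787
vertex -2.37 -0.08 -1.687
vertex -4.532 0.307 -2.549
endloop
endfacet
facet normal -0.520 0.620 -0.588
outer loop
vertex -4.532 0.307 -2.549
vertex -3.539 1.612 -2.051
vertex -3.341 1.08 -2.787
endloop
endfacet
facet normal 0.828 0.536 -0.165
outer loop
vertex -3.341 1.08 -2.787
vertex -2.568 0.453 -0.951
vertex -2.37 -0.08 -1.687
endloop
endfacet
facet normal 0.828 0.537 -0.165
outer loop
vertex -3.539 1.612 -2.051
vertex -2.568 0.453 -0.951
vertex -3.341 1.08 -2.787
endloop
endfacet
facet normal -0.802 0.575 -0.161
outer loop
vertex -1.253 3.083 -1.363
vertex -0.472 4.374 -0.648
vertex -0.5 3.628 -3.168
endloop
endfacet
facet normal -0.467 -0.773 -0.428
outer loop
vertex 0.872 2.646 -2.892
vertex -1.253 3.083 -1.363
vertex -0.5 3.628 -3.168
endloop
endfacet
facet normal -0.803 0.574 -0.161
outer loop
vertex -0.5 3.628 -3.168
vertex -0.472 4.374 -0.648
vertex 0.28 4.919 -2.453
endloop
endfacet
facet normal 0.371 0.268 -0.889
outer loop
vertex 0.28 4.919 -2.453
vertex 0.872 2.646 -2.892
vertex -0.5 3.628 -3.168
endloop
endfacet
facet normal -0.371 -0.268 0.889
outer loop
vertex -1.253 3.083 -1.363
vertex 0.9 3.392 -0.372
vertex -0.472 4.374 -0.648
endloop
endfacet
facet normal -0.467 -0.774 -0.428
outer loop
vertex 0.12 2.101 -1.087
vertex -1.253 3.083 -1.363
vertex 0.872 2.646 -2.892
endloop
endfacet
facet normal -0.371 -0.268 0.889
outer loop
vertex 0.12 2.101 -1.087
vertex 0.9 3.392 -0.372
vertex -1.253 3.083 -1.363
endloop
endfacet
facet normal 0.467 0.773 0.428
outer loop
vertex -0.472 4.374 -0.648
vertex 0.9 3.392 -0.372
vertex 0.28 4.919 -2.453
endloop
endfacet
facet normal 0.371 0.268 -0.889
outer loop
vertex 1.653 3.937 -2.177
vertex 0.872 2.646 -2.892
vertex 0.28 4.919 -2.453
endloop
endfacet
facet normal 0.467 0.773 0.428
outer loop
vertex 0.28 4.919 -2.453
vertex 0.9 3.392 -0.372
vertex 1.653 3.937 -2.177
endloop
endfacet
facet normal 0.802 -0.575 0.161
outer loop
vertex 1.653 3.937 -2.177
vertex 0.12 2.101 -1.087
vertex 0.872 2.646 -2.892
endloop
endfacet
facet normal 0.803 -0.574 0.161
outer loop
vertex 0.9 3.392 -0.372
vertex 0.12 2.101 -1.087
vertex 1.653 3.937 -2.177
endloop
endfacet
facet normal -0.441 0.547 -0.711
outer loop
vertex 1.507 1.558 -5.088
vertex 0.814 1.441 -4.748
vertex 1.249 2.056 -4.545
endloop
endfacet
facet normal 0.928 0.354 0.117
outer loop
vertex 1.507 1.558 -5.088
vertex 1.249 2.056 -4.545
vertex 1.766 0.259 -3.212
endloop
endfacet
facet normal -0.441 0.547 -0.712
outer loop
vertex 1.249 2.056 -4.545
vertex 0.814 1.441 -4.748
vertex 0.557 1.939 -4.206
endloop
endfacet
facet normal 0.257 0.622 0.739
outer loop
vertex 1.249 2.056 -4.545
vertex 0.557 1.939 -4.206
vertex 1.766 0.259 -3.212
endloop
endfacet
facet normal -0.440 0.548 -0.712
outer loop
vertex 0.557 1.939 -4.206
vertex 0.814 1.441 -4.748
vertex 0.121 1.325 -4.409
endloop
endfacet
facet normal -0.539 0.106 0.836
outer loop
vertex 0.557 1.939 -4.206
vertex 0.121 1.325 -4.409
vertex 1.766 0.259 -3.212
endloop
endfacet
facet normal -0.440 0.548 -0.712
outer loop
vertex 0.121 1.325 -4.409
vertex 0.814 1.441 -4.748
vertex 0.379 0.827 -4.952
endloop
endfacet
facet normal -0.665 -0.680 0.308
outer loop
vertex 0.121 1.325 -4.409
vertex 0.379 0.827 -4.952
vertex 1.766 0.259 -3.212
endloop
endfacet
facet normal -0.440 0.548 -0.711
outer loop
vertex 0.379 0.827 -4.952
vertex 0.814 1.441 -4.748
vertex 1.071 0.943 -5.291
endloop
endfacet
facet normal 0.005 -0.949 -0.314
outer loop
vertex 0.379 0.827 -4.952
vertex 1.071 0.943 -5.291
vertex 1.766 0.259 -3.212
endloop
endfacet
facet normal -0.441 0.548 -0.711
outer loop
vertex 1.071 0.943 -5.291
vertex 0.814 1.441 -4.748
vertex 1.507 1.558 -5.088
endloop
endfacet
facet normal 0.802 -0.433 -0.411
outer loop
vertex 1.071 0.943 -5.291
vertex 1.507 1.558 -5.088
vertex 1.766 0.259 -3.212
endloop
endfacet

endsolid


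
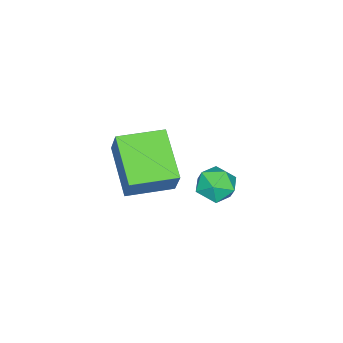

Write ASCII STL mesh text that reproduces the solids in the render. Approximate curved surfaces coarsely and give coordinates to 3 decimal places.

solid 
facet normal -0.640 -0.619 0.455
outer loop
vertex -3.119 -2.036 -0.69
vertex -4.398 -0.742 -0.73
vertex -3.519 -2.467 -1.838
endloop
endfacet
facet normal 0.703 -0.711 0.022
outer loop
vertex -2.122 -1.118 -2.83
vertex -3.119 -2.036 -0.69
vertex -3.519 -2.467 -1.838
endloop
endfacet
facet normal -0.641 -0.619 0.455
outer loop
vertex -3.519 -2.467 -1.838
vertex -4.398 -0.742 -0.73
vertex -4.797 -1.173 -1.879
endloop
endfacet
facet normal -0.310 -0.334 -0.890
outer loop
vertex -4.797 -1.173 -1.879
vertex -2.122 -1.118 -2.83
vertex -3.519 -2.467 -1.838
endloop
endfacet
facet normal 0.310 0.334 0.890
outer loop
vertex -3.119 -2.036 -0.69
vertex -3.001 0.607 -1.722
vertex -4.398 -0.742 -0.73
endloop
endfacet
facet normal 0.703 -0.711 0.023
outer loop
vertex -1.723 -0.687 -1.681
vertex -3.119 -2.036 -0.69
vertex -2.122 -1.118 -2.83
endloop
endfacet
facet normal 0.309 0.334 0.890
outer loop
vertex -1.723 -0.687 -1.681
vertex -3.001 0.607 -1.722
vertex -3.119 -2.036 -0.69
endloop
endfacet
facet normal -0.703 0.711 -0.023
outer loop
vertex -4.398 -0.742 -0.73
vertex -3.001 0.607 -1.722
vertex -4.797 -1.173 -1.879
endloop
endfacet
facet normal -0.310 -0.334 -0.890
outer loop
vertex -3.401 0.176 -2.87
vertex -2.122 -1.118 -2.83
vertex -4.797 -1.173 -1.879
endloop
endfacet
facet normal -0.703 0.711 -0.022
outer loop
vertex -4.797 -1.173 -1.879
vertex -3.001 0.607 -1.722
vertex -3.401 0.176 -2.87
endloop
endfacet
facet normal 0.640 0.619 -0.455
outer loop
vertex -3.401 0.176 -2.87
vertex -1.723 -0.687 -1.681
vertex -2.122 -1.118 -2.83
endloop
endfacet
facet normal 0.641 0.618 -0.455
outer loop
vertex -3.001 0.607 -1.722
vertex -1.723 -0.687 -1.681
vertex -3.401 0.176 -2.87
endloop
endfacet
facet normal 0.295 0.672 0.679
outer loop
vertex -1.827 3.295 -0.203
vertex -2.09 2.819 0.382
vertex -1.338 2.753 0.121
endloop
endfacet
facet normal 0.709 0.699 0.099
outer loop
vertex -1.827 3.295 -0.203
vertex -1.338 2.753 0.121
vertex -1.34 2.867 -0.67
endloop
endfacet
facet normal 0.292 0.837 -0.463
outer loop
vertex -1.827 3.295 -0.203
vertex -1.34 2.867 -0.67
vertex -2.094 3.004 -0.897
endloop
endfacet
facet normal -0.380 0.896 -0.229
outer loop
vertex -1.827 3.295 -0.203
vertex -2.094 3.004 -0.897
vertex -2.557 2.974 -0.247
endloop
endfacet
facet normal -0.378 0.794 0.476
outer loop
vertex -1.827 3.295 -0.203
vertex -2.557 2.974 -0.247
vertex -2.09 2.819 0.382
endloop
endfacet
facet normal 0.999 0.052 0.005
outer loop
vertex -1.34 2.867 -0.67
vertex -1.338 2.753 0.121
vertex -1.303 2.126 -0.373
endloop
endfacet
facet normal 0.329 0.010 0.944
outer loop
vertex -1.338 2.753 0.121
vertex -2.09 2.819 0.382
vertex -1.766 2.096 0.277
endloop
endfacet
facet normal -0.760 0.209 0.616
outer loop
vertex -2.09 2.819 0.382
vertex -2.557 2.974 -0.247
vertex -2.52 2.233 0.05
endloop
endfacet
facet normal -0.764 0.373 -0.527
outer loop
vertex -2.557 2.974 -0.247
vertex -2.094 3.004 -0.897
vertex -2.522 2.347 -0.741
endloop
endfacet
facet normal 0.323 0.276 -0.905
outer loop
vertex -2.094 3.004 -0.897
vertex -1.34 2.867 -0.67
vertex -1.77 2.281 -1.002
endloop
endfacet
facet normal 0.380 -0.896 0.229
outer loop
vertex -2.033 1.805 -0.417
vertex -1.303 2.126 -0.373
vertex -1.766 2.096 0.277
endloop
endfacet
facet normal -0.292 -0.837 0.463
outer loop
vertex -2.033 1.805 -0.417
vertex -1.766 2.096 0.277
vertex -2.52 2.233 0.05
endloop
endfacet
facet normal -0.709 -0.699 -0.099
outer loop
vertex -2.033 1.805 -0.417
vertex -2.52 2.233 0.05
vertex -2.522 2.347 -0.741
endloop
endfacet
facet normal -0.295 -0.672 -0.679
outer loop
vertex -2.033 1.805 -0.417
vertex -2.522 2.347 -0.741
vertex -1.77 2.281 -1.002
endloop
endfacet
facet normal 0.378 -0.794 -0.476
outer loop
vertex -2.033 1.805 -0.417
vertex -1.77 2.281 -1.002
vertex -1.303 2.126 -0.373
endloop
endfacet
facet normal 0.764 -0.373 0.527
outer loop
vertex -1.766 2.096 0.277
vertex -1.303 2.126 -0.373
vertex -1.338 2.753 0.121
endloop
endfacet
facet normal -0.323 -0.276 0.905
outer loop
vertex -2.52 2.233 0.05
vertex -1.766 2.096 0.277
vertex -2.09 2.819 0.382
endloop
endfacet
facet normal -0.999 -0.052 -0.005
outer loop
vertex -2.522 2.347 -0.741
vertex -2.52 2.233 0.05
vertex -2.557 2.974 -0.247
endloop
endfacet
facet normal -0.329 -0.010 -0.944
outer loop
vertex -1.77 2.281 -1.002
vertex -2.522 2.347 -0.741
vertex -2.094 3.004 -0.897
endloop
endfacet
facet normal 0.760 -0.209 -0.616
outer loop
vertex -1.303 2.126 -0.373
vertex -1.77 2.281 -1.002
vertex -1.34 2.867 -0.67
endloop
endfacet

endsolid


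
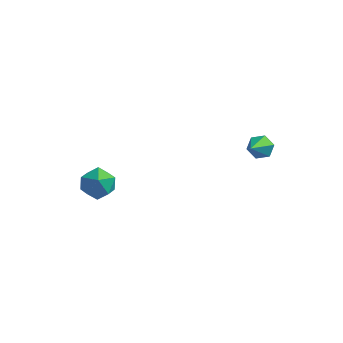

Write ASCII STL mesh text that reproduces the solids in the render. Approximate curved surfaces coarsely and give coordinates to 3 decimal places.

solid 
facet normal 0.016 0.810 -0.586
outer loop
vertex 3.088 1.469 2.127
vertex 2.563 1.7 2.432
vertex 3.157 1.847 2.652
endloop
endfacet
facet normal 0.927 -0.351 0.131
outer loop
vertex 3.088 1.469 2.127
vertex 3.157 1.847 2.652
vertex 2.537 0.46 3.328
endloop
endfacet
facet normal 0.016 0.810 -0.586
outer loop
vertex 3.157 1.847 2.652
vertex 2.563 1.7 2.432
vertex 2.631 2.078 2.957
endloop
endfacet
facet normal 0.546 0.157 0.823
outer loop
vertex 3.157 1.847 2.652
vertex 2.631 2.078 2.957
vertex 2.537 0.46 3.328
endloop
endfacet
facet normal 0.016 0.810 -0.586
outer loop
vertex 2.631 2.078 2.957
vertex 2.563 1.7 2.432
vertex 2.037 1.931 2.737
endloop
endfacet
facet normal -0.387 0.227 0.894
outer loop
vertex 2.631 2.078 2.957
vertex 2.037 1.931 2.737
vertex 2.537 0.46 3.328
endloop
endfacet
facet normal 0.016 0.810 -0.586
outer loop
vertex 2.037 1.931 2.737
vertex 2.563 1.7 2.432
vertex 1.969 1.553 2.212
endloop
endfacet
facet normal -0.939 -0.210 0.273
outer loop
vertex 2.037 1.931 2.737
vertex 1.969 1.553 2.212
vertex 2.537 0.46 3.328
endloop
endfacet
facet normal 0.016 0.810 -0.586
outer loop
vertex 1.969 1.553 2.212
vertex 2.563 1.7 2.432
vertex 2.494 1.322 1.907
endloop
endfacet
facet normal -0.558 -0.717 -0.418
outer loop
vertex 1.969 1.553 2.212
vertex 2.494 1.322 1.907
vertex 2.537 0.46 3.328
endloop
endfacet
facet normal 0.016 0.810 -0.586
outer loop
vertex 2.494 1.322 1.907
vertex 2.563 1.7 2.432
vertex 3.088 1.469 2.127
endloop
endfacet
facet normal 0.376 -0.787 -0.489
outer loop
vertex 2.494 1.322 1.907
vertex 3.088 1.469 2.127
vertex 2.537 0.46 3.328
endloop
endfacet
facet normal -0.802 0.328 -0.499
outer loop
vertex -3.742 -1.961 0.546
vertex -4.218 -2.705 0.822
vertex -4.223 -1.936 1.336
endloop
endfacet
facet normal -0.402 0.874 -0.272
outer loop
vertex -3.742 -1.961 0.546
vertex -4.223 -1.936 1.336
vertex -3.378 -1.56 1.296
endloop
endfacet
facet normal 0.252 0.797 -0.549
outer loop
vertex -3.742 -1.961 0.546
vertex -3.378 -1.56 1.296
vertex -2.852 -2.097 0.757
endloop
endfacet
facet normal 0.255 0.204 -0.945
outer loop
vertex -3.742 -1.961 0.546
vertex -2.852 -2.097 0.757
vertex -3.371 -2.805 0.464
endloop
endfacet
facet normal -0.396 -0.085 -0.914
outer loop
vertex -3.742 -1.961 0.546
vertex -3.371 -2.805 0.464
vertex -4.218 -2.705 0.822
endloop
endfacet
facet normal -0.348 0.829 0.437
outer loop
vertex -3.378 -1.56 1.296
vertex -4.223 -1.936 1.336
vertex -3.629 -2.055 2.036
endloop
endfacet
facet normal -0.996 -0.055 0.072
outer loop
vertex -4.223 -1.936 1.336
vertex -4.218 -2.705 0.822
vertex -4.148 -2.763 1.743
endloop
endfacet
facet normal -0.339 -0.725 -0.600
outer loop
vertex -4.218 -2.705 0.822
vertex -3.371 -2.805 0.464
vertex -3.622 -3.3 1.204
endloop
endfacet
facet normal 0.715 -0.255 -0.650
outer loop
vertex -3.371 -2.805 0.464
vertex -2.852 -2.097 0.757
vertex -2.777 -2.924 1.164
endloop
endfacet
facet normal 0.710 0.705 -0.010
outer loop
vertex -2.852 -2.097 0.757
vertex -3.378 -1.56 1.296
vertex -2.782 -2.155 1.678
endloop
endfacet
facet normal -0.255 -0.204 0.945
outer loop
vertex -3.258 -2.899 1.954
vertex -3.629 -2.055 2.036
vertex -4.148 -2.763 1.743
endloop
endfacet
facet normal -0.252 -0.797 0.549
outer loop
vertex -3.258 -2.899 1.954
vertex -4.148 -2.763 1.743
vertex -3.622 -3.3 1.204
endloop
endfacet
facet normal 0.402 -0.874 0.272
outer loop
vertex -3.258 -2.899 1.954
vertex -3.622 -3.3 1.204
vertex -2.777 -2.924 1.164
endloop
endfacet
facet normal 0.802 -0.328 0.499
outer loop
vertex -3.258 -2.899 1.954
vertex -2.777 -2.924 1.164
vertex -2.782 -2.155 1.678
endloop
endfacet
facet normal 0.396 0.085 0.914
outer loop
vertex -3.258 -2.899 1.954
vertex -2.782 -2.155 1.678
vertex -3.629 -2.055 2.036
endloop
endfacet
facet normal -0.715 0.255 0.650
outer loop
vertex -4.148 -2.763 1.743
vertex -3.629 -2.055 2.036
vertex -4.223 -1.936 1.336
endloop
endfacet
facet normal -0.710 -0.705 0.010
outer loop
vertex -3.622 -3.3 1.204
vertex -4.148 -2.763 1.743
vertex -4.218 -2.705 0.822
endloop
endfacet
facet normal 0.348 -0.829 -0.437
outer loop
vertex -2.777 -2.924 1.164
vertex -3.622 -3.3 1.204
vertex -3.371 -2.805 0.464
endloop
endfacet
facet normal 0.996 0.055 -0.072
outer loop
vertex -2.782 -2.155 1.678
vertex -2.777 -2.924 1.164
vertex -2.852 -2.097 0.757
endloop
endfacet
facet normal 0.339 0.725 0.600
outer loop
vertex -3.629 -2.055 2.036
vertex -2.782 -2.155 1.678
vertex -3.378 -1.56 1.296
endloop
endfacet

endsolid


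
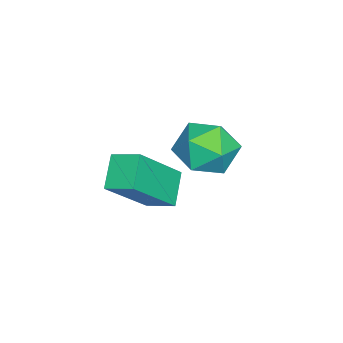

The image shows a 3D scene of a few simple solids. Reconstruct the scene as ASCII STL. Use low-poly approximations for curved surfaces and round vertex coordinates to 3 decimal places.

solid 
facet normal -0.610 -0.025 0.792
outer loop
vertex 1.364 2.971 1.637
vertex 1.825 2.268 1.97
vertex 2.07 3.111 2.185
endloop
endfacet
facet normal -0.546 0.640 0.540
outer loop
vertex 1.364 2.971 1.637
vertex 2.07 3.111 2.185
vertex 1.955 3.63 1.454
endloop
endfacet
facet normal -0.756 0.639 -0.143
outer loop
vertex 1.364 2.971 1.637
vertex 1.955 3.63 1.454
vertex 1.64 3.108 0.787
endloop
endfacet
facet normal -0.949 -0.027 -0.313
outer loop
vertex 1.364 2.971 1.637
vertex 1.64 3.108 0.787
vertex 1.559 2.266 1.106
endloop
endfacet
facet normal -0.859 -0.438 0.265
outer loop
vertex 1.364 2.971 1.637
vertex 1.559 2.266 1.106
vertex 1.825 2.268 1.97
endloop
endfacet
facet normal 0.144 0.817 0.558
outer loop
vertex 1.955 3.63 1.454
vertex 2.07 3.111 2.185
vertex 2.781 3.334 1.674
endloop
endfacet
facet normal 0.041 -0.258 0.965
outer loop
vertex 2.07 3.111 2.185
vertex 1.825 2.268 1.97
vertex 2.7 2.492 1.993
endloop
endfacet
facet normal -0.362 -0.925 0.114
outer loop
vertex 1.825 2.268 1.97
vertex 1.559 2.266 1.106
vertex 2.385 1.97 1.326
endloop
endfacet
facet normal -0.508 -0.262 -0.821
outer loop
vertex 1.559 2.266 1.106
vertex 1.64 3.108 0.787
vertex 2.27 2.489 0.595
endloop
endfacet
facet normal -0.194 0.815 -0.546
outer loop
vertex 1.64 3.108 0.787
vertex 1.955 3.63 1.454
vertex 2.515 3.332 0.81
endloop
endfacet
facet normal 0.949 0.027 0.313
outer loop
vertex 2.976 2.629 1.143
vertex 2.781 3.334 1.674
vertex 2.7 2.492 1.993
endloop
endfacet
facet normal 0.756 -0.639 0.143
outer loop
vertex 2.976 2.629 1.143
vertex 2.7 2.492 1.993
vertex 2.385 1.97 1.326
endloop
endfacet
facet normal 0.546 -0.640 -0.540
outer loop
vertex 2.976 2.629 1.143
vertex 2.385 1.97 1.326
vertex 2.27 2.489 0.595
endloop
endfacet
facet normal 0.610 0.025 -0.792
outer loop
vertex 2.976 2.629 1.143
vertex 2.27 2.489 0.595
vertex 2.515 3.332 0.81
endloop
endfacet
facet normal 0.859 0.438 -0.265
outer loop
vertex 2.976 2.629 1.143
vertex 2.515 3.332 0.81
vertex 2.781 3.334 1.674
endloop
endfacet
facet normal 0.508 0.262 0.821
outer loop
vertex 2.7 2.492 1.993
vertex 2.781 3.334 1.674
vertex 2.07 3.111 2.185
endloop
endfacet
facet normal 0.194 -0.815 0.546
outer loop
vertex 2.385 1.97 1.326
vertex 2.7 2.492 1.993
vertex 1.825 2.268 1.97
endloop
endfacet
facet normal -0.144 -0.817 -0.558
outer loop
vertex 2.27 2.489 0.595
vertex 2.385 1.97 1.326
vertex 1.559 2.266 1.106
endloop
endfacet
facet normal -0.041 0.258 -0.965
outer loop
vertex 2.515 3.332 0.81
vertex 2.27 2.489 0.595
vertex 1.64 3.108 0.787
endloop
endfacet
facet normal 0.362 0.925 -0.114
outer loop
vertex 2.781 3.334 1.674
vertex 2.515 3.332 0.81
vertex 1.955 3.63 1.454
endloop
endfacet
facet normal -0.585 0.370 -0.722
outer loop
vertex 0.351 0.93 -1.337
vertex 0.509 1.737 -1.052
vertex 1.205 0.995 -1.995
endloop
endfacet
facet normal -0.182 -0.927 -0.328
outer loop
vertex 2.391 0.243 -0.528
vertex 0.351 0.93 -1.337
vertex 1.205 0.995 -1.995
endloop
endfacet
facet normal -0.584 0.370 -0.722
outer loop
vertex 1.205 0.995 -1.995
vertex 0.509 1.737 -1.052
vertex 1.363 1.802 -1.709
endloop
endfacet
facet normal 0.791 0.061 -0.609
outer loop
vertex 1.363 1.802 -1.709
vertex 2.391 0.243 -0.528
vertex 1.205 0.995 -1.995
endloop
endfacet
facet normal -0.791 -0.060 0.609
outer loop
vertex 0.351 0.93 -1.337
vertex 1.695 0.985 0.415
vertex 0.509 1.737 -1.052
endloop
endfacet
facet normal -0.182 -0.927 -0.328
outer loop
vertex 1.537 0.178 0.129
vertex 0.351 0.93 -1.337
vertex 2.391 0.243 -0.528
endloop
endfacet
facet normal -0.791 -0.061 0.609
outer loop
vertex 1.537 0.178 0.129
vertex 1.695 0.985 0.415
vertex 0.351 0.93 -1.337
endloop
endfacet
facet normal 0.182 0.927 0.328
outer loop
vertex 0.509 1.737 -1.052
vertex 1.695 0.985 0.415
vertex 1.363 1.802 -1.709
endloop
endfacet
facet normal 0.791 0.060 -0.609
outer loop
vertex 2.549 1.05 -0.243
vertex 2.391 0.243 -0.528
vertex 1.363 1.802 -1.709
endloop
endfacet
facet normal 0.182 0.927 0.328
outer loop
vertex 1.363 1.802 -1.709
vertex 1.695 0.985 0.415
vertex 2.549 1.05 -0.243
endloop
endfacet
facet normal 0.584 -0.370 0.723
outer loop
vertex 2.549 1.05 -0.243
vertex 1.537 0.178 0.129
vertex 2.391 0.243 -0.528
endloop
endfacet
facet normal 0.584 -0.370 0.722
outer loop
vertex 1.695 0.985 0.415
vertex 1.537 0.178 0.129
vertex 2.549 1.05 -0.243
endloop
endfacet

endsolid


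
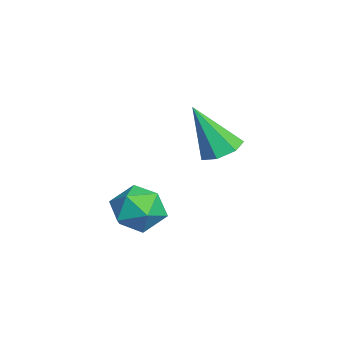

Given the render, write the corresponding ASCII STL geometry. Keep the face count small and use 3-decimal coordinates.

solid 
facet normal -0.932 0.133 0.337
outer loop
vertex -4.205 -1.657 -1.184
vertex -4.419 -2.457 -1.46
vertex -4.111 -2.343 -0.652
endloop
endfacet
facet normal -0.465 0.502 0.729
outer loop
vertex -4.205 -1.657 -1.184
vertex -4.111 -2.343 -0.652
vertex -3.494 -1.727 -0.682
endloop
endfacet
facet normal -0.115 0.948 0.296
outer loop
vertex -4.205 -1.657 -1.184
vertex -3.494 -1.727 -0.682
vertex -3.42 -1.46 -1.51
endloop
endfacet
facet normal -0.367 0.855 -0.366
outer loop
vertex -4.205 -1.657 -1.184
vertex -3.42 -1.46 -1.51
vertex -3.992 -1.911 -1.991
endloop
endfacet
facet normal -0.872 0.351 -0.341
outer loop
vertex -4.205 -1.657 -1.184
vertex -3.992 -1.911 -1.991
vertex -4.419 -2.457 -1.46
endloop
endfacet
facet normal 0.007 0.041 0.999
outer loop
vertex -3.494 -1.727 -0.682
vertex -4.111 -2.343 -0.652
vertex -3.268 -2.569 -0.649
endloop
endfacet
facet normal -0.748 -0.556 0.363
outer loop
vertex -4.111 -2.343 -0.652
vertex -4.419 -2.457 -1.46
vertex -3.84 -3.02 -1.13
endloop
endfacet
facet normal -0.650 -0.203 -0.732
outer loop
vertex -4.419 -2.457 -1.46
vertex -3.992 -1.911 -1.991
vertex -3.766 -2.753 -1.958
endloop
endfacet
facet normal 0.167 0.612 -0.773
outer loop
vertex -3.992 -1.911 -1.991
vertex -3.42 -1.46 -1.51
vertex -3.149 -2.137 -1.988
endloop
endfacet
facet normal 0.573 0.764 0.297
outer loop
vertex -3.42 -1.46 -1.51
vertex -3.494 -1.727 -0.682
vertex -2.841 -2.023 -1.18
endloop
endfacet
facet normal 0.367 -0.855 0.366
outer loop
vertex -3.055 -2.823 -1.456
vertex -3.268 -2.569 -0.649
vertex -3.84 -3.02 -1.13
endloop
endfacet
facet normal 0.115 -0.948 -0.296
outer loop
vertex -3.055 -2.823 -1.456
vertex -3.84 -3.02 -1.13
vertex -3.766 -2.753 -1.958
endloop
endfacet
facet normal 0.465 -0.502 -0.729
outer loop
vertex -3.055 -2.823 -1.456
vertex -3.766 -2.753 -1.958
vertex -3.149 -2.137 -1.988
endloop
endfacet
facet normal 0.932 -0.133 -0.337
outer loop
vertex -3.055 -2.823 -1.456
vertex -3.149 -2.137 -1.988
vertex -2.841 -2.023 -1.18
endloop
endfacet
facet normal 0.872 -0.351 0.341
outer loop
vertex -3.055 -2.823 -1.456
vertex -2.841 -2.023 -1.18
vertex -3.268 -2.569 -0.649
endloop
endfacet
facet normal -0.167 -0.612 0.773
outer loop
vertex -3.84 -3.02 -1.13
vertex -3.268 -2.569 -0.649
vertex -4.111 -2.343 -0.652
endloop
endfacet
facet normal -0.573 -0.764 -0.297
outer loop
vertex -3.766 -2.753 -1.958
vertex -3.84 -3.02 -1.13
vertex -4.419 -2.457 -1.46
endloop
endfacet
facet normal -0.007 -0.041 -0.999
outer loop
vertex -3.149 -2.137 -1.988
vertex -3.766 -2.753 -1.958
vertex -3.992 -1.911 -1.991
endloop
endfacet
facet normal 0.748 0.556 -0.363
outer loop
vertex -2.841 -2.023 -1.18
vertex -3.149 -2.137 -1.988
vertex -3.42 -1.46 -1.51
endloop
endfacet
facet normal 0.650 0.203 0.732
outer loop
vertex -3.268 -2.569 -0.649
vertex -2.841 -2.023 -1.18
vertex -3.494 -1.727 -0.682
endloop
endfacet
facet normal 0.053 0.443 -0.895
outer loop
vertex -2.878 -0.194 0.885
vertex -3.514 -0.023 0.932
vertex -2.981 0.313 1.13
endloop
endfacet
facet normal 0.912 -0.013 0.410
outer loop
vertex -2.878 -0.194 0.885
vertex -2.981 0.313 1.13
vertex -3.606 -0.797 2.488
endloop
endfacet
facet normal 0.052 0.445 -0.894
outer loop
vertex -2.981 0.313 1.13
vertex -3.514 -0.023 0.932
vertex -3.486 0.567 1.227
endloop
endfacet
facet normal 0.429 0.593 0.682
outer loop
vertex -2.981 0.313 1.13
vertex -3.486 0.567 1.227
vertex -3.606 -0.797 2.488
endloop
endfacet
facet normal 0.054 0.445 -0.894
outer loop
vertex -3.486 0.567 1.227
vertex -3.514 -0.023 0.932
vertex -4.011 0.377 1.101
endloop
endfacet
facet normal -0.391 0.643 0.659
outer loop
vertex -3.486 0.567 1.227
vertex -4.011 0.377 1.101
vertex -3.606 -0.797 2.488
endloop
endfacet
facet normal 0.053 0.444 -0.895
outer loop
vertex -4.011 0.377 1.101
vertex -3.514 -0.023 0.932
vertex -4.162 -0.115 0.848
endloop
endfacet
facet normal -0.929 0.101 0.357
outer loop
vertex -4.011 0.377 1.101
vertex -4.162 -0.115 0.848
vertex -3.606 -0.797 2.488
endloop
endfacet
facet normal 0.053 0.445 -0.894
outer loop
vertex -4.162 -0.115 0.848
vertex -3.514 -0.023 0.932
vertex -3.825 -0.537 0.658
endloop
endfacet
facet normal -0.780 -0.625 0.005
outer loop
vertex -4.162 -0.115 0.848
vertex -3.825 -0.537 0.658
vertex -3.606 -0.797 2.488
endloop
endfacet
facet normal 0.052 0.445 -0.894
outer loop
vertex -3.825 -0.537 0.658
vertex -3.514 -0.023 0.932
vertex -3.254 -0.572 0.674
endloop
endfacet
facet normal -0.057 -0.989 -0.134
outer loop
vertex -3.825 -0.537 0.658
vertex -3.254 -0.572 0.674
vertex -3.606 -0.797 2.488
endloop
endfacet
facet normal 0.054 0.445 -0.894
outer loop
vertex -3.254 -0.572 0.674
vertex -3.514 -0.023 0.932
vertex -2.878 -0.194 0.885
endloop
endfacet
facet normal 0.695 -0.717 0.046
outer loop
vertex -3.254 -0.572 0.674
vertex -2.878 -0.194 0.885
vertex -3.606 -0.797 2.488
endloop
endfacet

endsolid


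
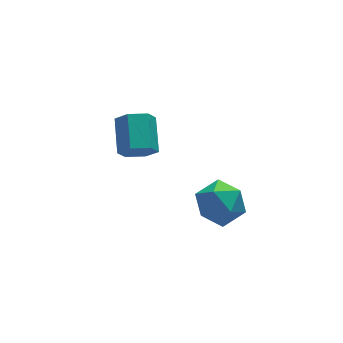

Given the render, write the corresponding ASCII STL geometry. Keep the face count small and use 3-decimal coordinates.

solid 
facet normal -0.224 0.954 0.197
outer loop
vertex 3.893 -2.678 -2.575
vertex 3.032 -3.039 -1.806
vertex 4.159 -2.856 -1.409
endloop
endfacet
facet normal 0.466 0.884 0.029
outer loop
vertex 3.893 -2.678 -2.575
vertex 4.159 -2.856 -1.409
vertex 4.924 -3.231 -2.267
endloop
endfacet
facet normal 0.506 0.597 -0.623
outer loop
vertex 3.893 -2.678 -2.575
vertex 4.924 -3.231 -2.267
vertex 4.269 -3.645 -3.196
endloop
endfacet
facet normal -0.160 0.489 -0.858
outer loop
vertex 3.893 -2.678 -2.575
vertex 4.269 -3.645 -3.196
vertex 3.1 -3.527 -2.911
endloop
endfacet
facet normal -0.611 0.710 -0.351
outer loop
vertex 3.893 -2.678 -2.575
vertex 3.1 -3.527 -2.911
vertex 3.032 -3.039 -1.806
endloop
endfacet
facet normal 0.760 0.427 0.491
outer loop
vertex 4.924 -3.231 -2.267
vertex 4.159 -2.856 -1.409
vertex 4.7 -3.933 -1.309
endloop
endfacet
facet normal -0.356 0.540 0.763
outer loop
vertex 4.159 -2.856 -1.409
vertex 3.032 -3.039 -1.806
vertex 3.531 -3.815 -1.024
endloop
endfacet
facet normal -0.982 0.144 -0.124
outer loop
vertex 3.032 -3.039 -1.806
vertex 3.1 -3.527 -2.911
vertex 2.876 -4.229 -1.953
endloop
endfacet
facet normal -0.252 -0.214 -0.944
outer loop
vertex 3.1 -3.527 -2.911
vertex 4.269 -3.645 -3.196
vertex 3.641 -4.604 -2.811
endloop
endfacet
facet normal 0.825 -0.038 -0.564
outer loop
vertex 4.269 -3.645 -3.196
vertex 4.924 -3.231 -2.267
vertex 4.768 -4.421 -2.414
endloop
endfacet
facet normal 0.160 -0.489 0.858
outer loop
vertex 3.907 -4.782 -1.645
vertex 4.7 -3.933 -1.309
vertex 3.531 -3.815 -1.024
endloop
endfacet
facet normal -0.506 -0.597 0.623
outer loop
vertex 3.907 -4.782 -1.645
vertex 3.531 -3.815 -1.024
vertex 2.876 -4.229 -1.953
endloop
endfacet
facet normal -0.466 -0.884 -0.029
outer loop
vertex 3.907 -4.782 -1.645
vertex 2.876 -4.229 -1.953
vertex 3.641 -4.604 -2.811
endloop
endfacet
facet normal 0.224 -0.954 -0.197
outer loop
vertex 3.907 -4.782 -1.645
vertex 3.641 -4.604 -2.811
vertex 4.768 -4.421 -2.414
endloop
endfacet
facet normal 0.611 -0.710 0.351
outer loop
vertex 3.907 -4.782 -1.645
vertex 4.768 -4.421 -2.414
vertex 4.7 -3.933 -1.309
endloop
endfacet
facet normal 0.252 0.214 0.944
outer loop
vertex 3.531 -3.815 -1.024
vertex 4.7 -3.933 -1.309
vertex 4.159 -2.856 -1.409
endloop
endfacet
facet normal -0.825 0.038 0.564
outer loop
vertex 2.876 -4.229 -1.953
vertex 3.531 -3.815 -1.024
vertex 3.032 -3.039 -1.806
endloop
endfacet
facet normal -0.760 -0.427 -0.491
outer loop
vertex 3.641 -4.604 -2.811
vertex 2.876 -4.229 -1.953
vertex 3.1 -3.527 -2.911
endloop
endfacet
facet normal 0.356 -0.540 -0.763
outer loop
vertex 4.768 -4.421 -2.414
vertex 3.641 -4.604 -2.811
vertex 4.269 -3.645 -3.196
endloop
endfacet
facet normal 0.982 -0.144 0.124
outer loop
vertex 4.7 -3.933 -1.309
vertex 4.768 -4.421 -2.414
vertex 4.924 -3.231 -2.267
endloop
endfacet
facet normal -0.258 -0.847 -0.464
outer loop
vertex 2.228 0.652 -2.502
vertex 1.777 0.383 -1.76
vertex 1.349 0.865 -2.402
endloop
endfacet
facet normal 0.015 0.476 -0.879
outer loop
vertex 2.228 0.652 -2.502
vertex 1.349 0.865 -2.402
vertex 2.695 2.186 -1.663
endloop
endfacet
facet normal 0.015 0.476 -0.879
outer loop
vertex 2.695 2.186 -1.663
vertex 1.349 0.865 -2.402
vertex 1.816 2.399 -1.563
endloop
endfacet
facet normal 0.258 0.847 0.464
outer loop
vertex 2.695 2.186 -1.663
vertex 1.816 2.399 -1.563
vertex 2.243 1.917 -0.92
endloop
endfacet
facet normal -0.258 -0.847 -0.464
outer loop
vertex 1.349 0.865 -2.402
vertex 1.777 0.383 -1.76
vertex 0.897 0.596 -1.66
endloop
endfacet
facet normal -0.829 0.441 -0.345
outer loop
vertex 1.349 0.865 -2.402
vertex 0.897 0.596 -1.66
vertex 1.816 2.399 -1.563
endloop
endfacet
facet normal -0.829 0.441 -0.345
outer loop
vertex 1.816 2.399 -1.563
vertex 0.897 0.596 -1.66
vertex 1.364 2.13 -0.82
endloop
endfacet
facet normal 0.258 0.847 0.464
outer loop
vertex 1.816 2.399 -1.563
vertex 1.364 2.13 -0.82
vertex 2.243 1.917 -0.92
endloop
endfacet
facet normal -0.258 -0.848 -0.464
outer loop
vertex 0.897 0.596 -1.66
vertex 1.777 0.383 -1.76
vertex 1.325 0.114 -1.017
endloop
endfacet
facet normal -0.844 -0.036 0.535
outer loop
vertex 0.897 0.596 -1.66
vertex 1.325 0.114 -1.017
vertex 1.364 2.13 -0.82
endloop
endfacet
facet normal -0.844 -0.036 0.535
outer loop
vertex 1.364 2.13 -0.82
vertex 1.325 0.114 -1.017
vertex 1.792 1.648 -0.178
endloop
endfacet
facet normal 0.258 0.847 0.464
outer loop
vertex 1.364 2.13 -0.82
vertex 1.792 1.648 -0.178
vertex 2.243 1.917 -0.92
endloop
endfacet
facet normal -0.258 -0.847 -0.464
outer loop
vertex 1.325 0.114 -1.017
vertex 1.777 0.383 -1.76
vertex 2.204 -0.099 -1.117
endloop
endfacet
facet normal -0.015 -0.476 0.879
outer loop
vertex 1.325 0.114 -1.017
vertex 2.204 -0.099 -1.117
vertex 1.792 1.648 -0.178
endloop
endfacet
facet normal -0.015 -0.476 0.879
outer loop
vertex 1.792 1.648 -0.178
vertex 2.204 -0.099 -1.117
vertex 2.671 1.435 -0.278
endloop
endfacet
facet normal 0.258 0.847 0.464
outer loop
vertex 1.792 1.648 -0.178
vertex 2.671 1.435 -0.278
vertex 2.243 1.917 -0.92
endloop
endfacet
facet normal -0.258 -0.847 -0.464
outer loop
vertex 2.204 -0.099 -1.117
vertex 1.777 0.383 -1.76
vertex 2.656 0.17 -1.86
endloop
endfacet
facet normal 0.829 -0.441 0.345
outer loop
vertex 2.204 -0.099 -1.117
vertex 2.656 0.17 -1.86
vertex 2.671 1.435 -0.278
endloop
endfacet
facet normal 0.829 -0.441 0.345
outer loop
vertex 2.671 1.435 -0.278
vertex 2.656 0.17 -1.86
vertex 3.123 1.704 -1.02
endloop
endfacet
facet normal 0.258 0.847 0.464
outer loop
vertex 2.671 1.435 -0.278
vertex 3.123 1.704 -1.02
vertex 2.243 1.917 -0.92
endloop
endfacet
facet normal -0.258 -0.847 -0.464
outer loop
vertex 2.656 0.17 -1.86
vertex 1.777 0.383 -1.76
vertex 2.228 0.652 -2.502
endloop
endfacet
facet normal 0.844 0.036 -0.535
outer loop
vertex 2.656 0.17 -1.86
vertex 2.228 0.652 -2.502
vertex 3.123 1.704 -1.02
endloop
endfacet
facet normal 0.844 0.036 -0.535
outer loop
vertex 3.123 1.704 -1.02
vertex 2.228 0.652 -2.502
vertex 2.695 2.186 -1.663
endloop
endfacet
facet normal 0.258 0.848 0.464
outer loop
vertex 3.123 1.704 -1.02
vertex 2.695 2.186 -1.663
vertex 2.243 1.917 -0.92
endloop
endfacet

endsolid


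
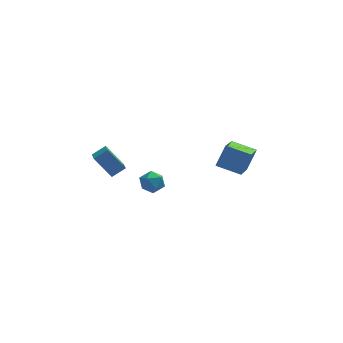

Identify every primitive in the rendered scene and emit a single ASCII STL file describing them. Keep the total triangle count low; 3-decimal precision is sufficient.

solid 
facet normal -0.593 0.222 0.774
outer loop
vertex -4.291 0.632 2.65
vertex -3.533 0.904 3.153
vertex -4.408 1.676 2.261
endloop
endfacet
facet normal -0.798 -0.287 -0.530
outer loop
vertex -3.447 1.316 1.007
vertex -4.291 0.632 2.65
vertex -4.408 1.676 2.261
endloop
endfacet
facet normal -0.593 0.223 0.774
outer loop
vertex -4.408 1.676 2.261
vertex -3.533 0.904 3.153
vertex -3.649 1.948 2.764
endloop
endfacet
facet normal -0.104 0.932 -0.347
outer loop
vertex -3.649 1.948 2.764
vertex -3.447 1.316 1.007
vertex -4.408 1.676 2.261
endloop
endfacet
facet normal 0.104 -0.932 0.347
outer loop
vertex -4.291 0.632 2.65
vertex -2.572 0.544 1.899
vertex -3.533 0.904 3.153
endloop
endfacet
facet normal -0.799 -0.286 -0.529
outer loop
vertex -3.331 0.272 1.396
vertex -4.291 0.632 2.65
vertex -3.447 1.316 1.007
endloop
endfacet
facet normal 0.104 -0.932 0.347
outer loop
vertex -3.331 0.272 1.396
vertex -2.572 0.544 1.899
vertex -4.291 0.632 2.65
endloop
endfacet
facet normal 0.798 0.286 0.530
outer loop
vertex -3.533 0.904 3.153
vertex -2.572 0.544 1.899
vertex -3.649 1.948 2.764
endloop
endfacet
facet normal -0.104 0.932 -0.347
outer loop
vertex -2.689 1.588 1.51
vertex -3.447 1.316 1.007
vertex -3.649 1.948 2.764
endloop
endfacet
facet normal 0.799 0.287 0.529
outer loop
vertex -3.649 1.948 2.764
vertex -2.572 0.544 1.899
vertex -2.689 1.588 1.51
endloop
endfacet
facet normal 0.593 -0.222 -0.774
outer loop
vertex -2.689 1.588 1.51
vertex -3.331 0.272 1.396
vertex -3.447 1.316 1.007
endloop
endfacet
facet normal 0.593 -0.222 -0.774
outer loop
vertex -2.572 0.544 1.899
vertex -3.331 0.272 1.396
vertex -2.689 1.588 1.51
endloop
endfacet
facet normal 0.375 0.897 -0.234
outer loop
vertex -0.89 -0.658 1.308
vertex -1.336 -0.329 1.855
vertex -0.622 -0.581 2.034
endloop
endfacet
facet normal 0.853 0.382 -0.355
outer loop
vertex -0.89 -0.658 1.308
vertex -0.622 -0.581 2.034
vertex -0.492 -1.238 1.64
endloop
endfacet
facet normal 0.568 -0.080 -0.819
outer loop
vertex -0.89 -0.658 1.308
vertex -0.492 -1.238 1.64
vertex -1.126 -1.393 1.216
endloop
endfacet
facet normal -0.088 0.151 -0.985
outer loop
vertex -0.89 -0.658 1.308
vertex -1.126 -1.393 1.216
vertex -1.648 -0.831 1.349
endloop
endfacet
facet normal -0.206 0.755 -0.622
outer loop
vertex -0.89 -0.658 1.308
vertex -1.648 -0.831 1.349
vertex -1.336 -0.329 1.855
endloop
endfacet
facet normal 0.965 0.036 0.259
outer loop
vertex -0.492 -1.238 1.64
vertex -0.622 -0.581 2.034
vertex -0.692 -1.269 2.391
endloop
endfacet
facet normal 0.192 0.869 0.456
outer loop
vertex -0.622 -0.581 2.034
vertex -1.336 -0.329 1.855
vertex -1.214 -0.707 2.524
endloop
endfacet
facet normal -0.749 0.640 -0.173
outer loop
vertex -1.336 -0.329 1.855
vertex -1.648 -0.831 1.349
vertex -1.848 -0.862 2.1
endloop
endfacet
facet normal -0.557 -0.337 -0.759
outer loop
vertex -1.648 -0.831 1.349
vertex -1.126 -1.393 1.216
vertex -1.718 -1.519 1.706
endloop
endfacet
facet normal 0.503 -0.710 -0.493
outer loop
vertex -1.126 -1.393 1.216
vertex -0.492 -1.238 1.64
vertex -1.004 -1.771 1.885
endloop
endfacet
facet normal 0.088 -0.151 0.985
outer loop
vertex -1.45 -1.442 2.432
vertex -0.692 -1.269 2.391
vertex -1.214 -0.707 2.524
endloop
endfacet
facet normal -0.568 0.080 0.819
outer loop
vertex -1.45 -1.442 2.432
vertex -1.214 -0.707 2.524
vertex -1.848 -0.862 2.1
endloop
endfacet
facet normal -0.853 -0.382 0.355
outer loop
vertex -1.45 -1.442 2.432
vertex -1.848 -0.862 2.1
vertex -1.718 -1.519 1.706
endloop
endfacet
facet normal -0.375 -0.897 0.234
outer loop
vertex -1.45 -1.442 2.432
vertex -1.718 -1.519 1.706
vertex -1.004 -1.771 1.885
endloop
endfacet
facet normal 0.206 -0.755 0.622
outer loop
vertex -1.45 -1.442 2.432
vertex -1.004 -1.771 1.885
vertex -0.692 -1.269 2.391
endloop
endfacet
facet normal 0.557 0.337 0.759
outer loop
vertex -1.214 -0.707 2.524
vertex -0.692 -1.269 2.391
vertex -0.622 -0.581 2.034
endloop
endfacet
facet normal -0.503 0.710 0.493
outer loop
vertex -1.848 -0.862 2.1
vertex -1.214 -0.707 2.524
vertex -1.336 -0.329 1.855
endloop
endfacet
facet normal -0.965 -0.036 -0.259
outer loop
vertex -1.718 -1.519 1.706
vertex -1.848 -0.862 2.1
vertex -1.648 -0.831 1.349
endloop
endfacet
facet normal -0.192 -0.869 -0.456
outer loop
vertex -1.004 -1.771 1.885
vertex -1.718 -1.519 1.706
vertex -1.126 -1.393 1.216
endloop
endfacet
facet normal 0.749 -0.640 0.173
outer loop
vertex -0.692 -1.269 2.391
vertex -1.004 -1.771 1.885
vertex -0.492 -1.238 1.64
endloop
endfacet
facet normal -0.382 -0.332 -0.862
outer loop
vertex 2.375 1.305 1.45
vertex 2.84 3.215 0.509
vertex 3.75 0.77 1.046
endloop
endfacet
facet normal -0.214 -0.876 0.432
outer loop
vertex 4.32 1.265 2.331
vertex 2.375 1.305 1.45
vertex 3.75 0.77 1.046
endloop
endfacet
facet normal -0.382 -0.332 -0.863
outer loop
vertex 3.75 0.77 1.046
vertex 2.84 3.215 0.509
vertex 4.216 2.681 0.105
endloop
endfacet
facet normal 0.899 -0.349 -0.264
outer loop
vertex 4.216 2.681 0.105
vertex 4.32 1.265 2.331
vertex 3.75 0.77 1.046
endloop
endfacet
facet normal -0.899 0.349 0.264
outer loop
vertex 2.375 1.305 1.45
vertex 3.41 3.71 1.794
vertex 2.84 3.215 0.509
endloop
endfacet
facet normal -0.213 -0.877 0.431
outer loop
vertex 2.944 1.799 2.735
vertex 2.375 1.305 1.45
vertex 4.32 1.265 2.331
endloop
endfacet
facet normal -0.899 0.349 0.264
outer loop
vertex 2.944 1.799 2.735
vertex 3.41 3.71 1.794
vertex 2.375 1.305 1.45
endloop
endfacet
facet normal 0.213 0.876 -0.432
outer loop
vertex 2.84 3.215 0.509
vertex 3.41 3.71 1.794
vertex 4.216 2.681 0.105
endloop
endfacet
facet normal 0.899 -0.349 -0.264
outer loop
vertex 4.785 3.175 1.39
vertex 4.32 1.265 2.331
vertex 4.216 2.681 0.105
endloop
endfacet
facet normal 0.214 0.876 -0.432
outer loop
vertex 4.216 2.681 0.105
vertex 3.41 3.71 1.794
vertex 4.785 3.175 1.39
endloop
endfacet
facet normal 0.382 0.332 0.862
outer loop
vertex 4.785 3.175 1.39
vertex 2.944 1.799 2.735
vertex 4.32 1.265 2.331
endloop
endfacet
facet normal 0.382 0.331 0.863
outer loop
vertex 3.41 3.71 1.794
vertex 2.944 1.799 2.735
vertex 4.785 3.175 1.39
endloop
endfacet

endsolid
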